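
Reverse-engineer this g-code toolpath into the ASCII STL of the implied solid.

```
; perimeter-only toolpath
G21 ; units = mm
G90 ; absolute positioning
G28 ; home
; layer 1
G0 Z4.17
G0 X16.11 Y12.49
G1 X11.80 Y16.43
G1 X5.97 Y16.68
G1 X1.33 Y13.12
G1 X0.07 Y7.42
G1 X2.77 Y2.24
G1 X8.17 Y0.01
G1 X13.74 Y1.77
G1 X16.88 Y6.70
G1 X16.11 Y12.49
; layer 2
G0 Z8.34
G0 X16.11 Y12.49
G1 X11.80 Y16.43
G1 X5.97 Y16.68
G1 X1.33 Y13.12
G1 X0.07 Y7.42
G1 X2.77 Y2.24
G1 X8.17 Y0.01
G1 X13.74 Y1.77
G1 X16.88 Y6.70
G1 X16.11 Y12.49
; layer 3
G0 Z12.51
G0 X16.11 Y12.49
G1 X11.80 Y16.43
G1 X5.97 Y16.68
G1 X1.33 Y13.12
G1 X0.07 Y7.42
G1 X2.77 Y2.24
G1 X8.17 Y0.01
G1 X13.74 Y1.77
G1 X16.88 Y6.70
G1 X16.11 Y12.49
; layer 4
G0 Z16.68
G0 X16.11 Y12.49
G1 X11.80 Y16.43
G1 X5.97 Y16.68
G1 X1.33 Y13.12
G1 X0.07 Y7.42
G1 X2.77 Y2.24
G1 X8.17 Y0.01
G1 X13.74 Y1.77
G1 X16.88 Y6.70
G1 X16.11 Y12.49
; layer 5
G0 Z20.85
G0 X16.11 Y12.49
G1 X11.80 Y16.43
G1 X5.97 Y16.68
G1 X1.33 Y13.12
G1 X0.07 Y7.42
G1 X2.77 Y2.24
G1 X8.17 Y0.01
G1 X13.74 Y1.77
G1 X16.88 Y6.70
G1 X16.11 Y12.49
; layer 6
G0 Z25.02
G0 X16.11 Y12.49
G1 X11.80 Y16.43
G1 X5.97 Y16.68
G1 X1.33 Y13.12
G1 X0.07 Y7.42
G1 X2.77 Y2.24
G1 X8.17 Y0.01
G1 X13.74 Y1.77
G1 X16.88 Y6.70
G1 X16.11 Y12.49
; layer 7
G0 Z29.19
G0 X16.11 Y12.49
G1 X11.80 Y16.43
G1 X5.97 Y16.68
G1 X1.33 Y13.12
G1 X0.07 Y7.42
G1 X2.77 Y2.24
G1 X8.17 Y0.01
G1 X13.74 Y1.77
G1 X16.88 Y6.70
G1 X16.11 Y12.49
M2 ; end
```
solid part
  facet normal 0.0000 0.0000 -1.0000
    outer loop
      vertex 5.97 16.68 0.00
      vertex 11.80 16.43 0.00
      vertex 16.11 12.49 0.00
    endloop
  endfacet
  facet normal 0.0000 0.0000 -1.0000
    outer loop
      vertex 1.33 13.12 0.00
      vertex 5.97 16.68 0.00
      vertex 16.11 12.49 0.00
    endloop
  endfacet
  facet normal 0.0000 0.0000 -1.0000
    outer loop
      vertex 0.07 7.42 0.00
      vertex 1.33 13.12 0.00
      vertex 16.11 12.49 0.00
    endloop
  endfacet
  facet normal 0.0000 0.0000 -1.0000
    outer loop
      vertex 2.77 2.24 0.00
      vertex 0.07 7.42 0.00
      vertex 16.11 12.49 0.00
    endloop
  endfacet
  facet normal 0.0000 0.0000 -1.0000
    outer loop
      vertex 8.17 0.01 0.00
      vertex 2.77 2.24 0.00
      vertex 16.11 12.49 0.00
    endloop
  endfacet
  facet normal 0.0000 0.0000 -1.0000
    outer loop
      vertex 13.74 1.77 0.00
      vertex 8.17 0.01 0.00
      vertex 16.11 12.49 0.00
    endloop
  endfacet
  facet normal 0.0000 0.0000 -1.0000
    outer loop
      vertex 16.88 6.70 0.00
      vertex 13.74 1.77 0.00
      vertex 16.11 12.49 0.00
    endloop
  endfacet
  facet normal 0.0000 0.0000 1.0000
    outer loop
      vertex 16.11 12.49 29.19
      vertex 11.80 16.43 29.19
      vertex 5.97 16.68 29.19
    endloop
  endfacet
  facet normal 0.0000 0.0000 1.0000
    outer loop
      vertex 16.11 12.49 29.19
      vertex 5.97 16.68 29.19
      vertex 1.33 13.12 29.19
    endloop
  endfacet
  facet normal 0.0000 0.0000 1.0000
    outer loop
      vertex 16.11 12.49 29.19
      vertex 1.33 13.12 29.19
      vertex 0.07 7.42 29.19
    endloop
  endfacet
  facet normal 0.0000 0.0000 1.0000
    outer loop
      vertex 16.11 12.49 29.19
      vertex 0.07 7.42 29.19
      vertex 2.77 2.24 29.19
    endloop
  endfacet
  facet normal 0.0000 0.0000 1.0000
    outer loop
      vertex 16.11 12.49 29.19
      vertex 2.77 2.24 29.19
      vertex 8.17 0.01 29.19
    endloop
  endfacet
  facet normal 0.0000 0.0000 1.0000
    outer loop
      vertex 16.11 12.49 29.19
      vertex 8.17 0.01 29.19
      vertex 13.74 1.77 29.19
    endloop
  endfacet
  facet normal 0.0000 0.0000 1.0000
    outer loop
      vertex 16.11 12.49 29.19
      vertex 13.74 1.77 29.19
      vertex 16.88 6.70 29.19
    endloop
  endfacet
  facet normal 0.6747 0.7381 0.0000
    outer loop
      vertex 16.11 12.49 0.00
      vertex 11.80 16.43 0.00
      vertex 11.80 16.43 29.19
    endloop
  endfacet
  facet normal 0.6747 0.7381 0.0000
    outer loop
      vertex 16.11 12.49 0.00
      vertex 11.80 16.43 29.19
      vertex 16.11 12.49 29.19
    endloop
  endfacet
  facet normal 0.0428 0.9991 0.0000
    outer loop
      vertex 11.80 16.43 0.00
      vertex 5.97 16.68 0.00
      vertex 5.97 16.68 29.19
    endloop
  endfacet
  facet normal 0.0428 0.9991 0.0000
    outer loop
      vertex 11.80 16.43 0.00
      vertex 5.97 16.68 29.19
      vertex 11.80 16.43 29.19
    endloop
  endfacet
  facet normal -0.6087 0.7934 0.0000
    outer loop
      vertex 5.97 16.68 0.00
      vertex 1.33 13.12 0.00
      vertex 1.33 13.12 29.19
    endloop
  endfacet
  facet normal -0.6087 0.7934 0.0000
    outer loop
      vertex 5.97 16.68 0.00
      vertex 1.33 13.12 29.19
      vertex 5.97 16.68 29.19
    endloop
  endfacet
  facet normal -0.9764 0.2158 0.0000
    outer loop
      vertex 1.33 13.12 0.00
      vertex 0.07 7.42 0.00
      vertex 0.07 7.42 29.19
    endloop
  endfacet
  facet normal -0.9764 0.2158 0.0000
    outer loop
      vertex 1.33 13.12 0.00
      vertex 0.07 7.42 29.19
      vertex 1.33 13.12 29.19
    endloop
  endfacet
  facet normal -0.8868 -0.4622 0.0000
    outer loop
      vertex 0.07 7.42 0.00
      vertex 2.77 2.24 0.00
      vertex 2.77 2.24 29.19
    endloop
  endfacet
  facet normal -0.8868 -0.4622 0.0000
    outer loop
      vertex 0.07 7.42 0.00
      vertex 2.77 2.24 29.19
      vertex 0.07 7.42 29.19
    endloop
  endfacet
  facet normal -0.3817 -0.9243 0.0000
    outer loop
      vertex 2.77 2.24 0.00
      vertex 8.17 0.01 0.00
      vertex 8.17 0.01 29.19
    endloop
  endfacet
  facet normal -0.3817 -0.9243 0.0000
    outer loop
      vertex 2.77 2.24 0.00
      vertex 8.17 0.01 29.19
      vertex 2.77 2.24 29.19
    endloop
  endfacet
  facet normal 0.3013 -0.9535 0.0000
    outer loop
      vertex 8.17 0.01 0.00
      vertex 13.74 1.77 0.00
      vertex 13.74 1.77 29.19
    endloop
  endfacet
  facet normal 0.3013 -0.9535 0.0000
    outer loop
      vertex 8.17 0.01 0.00
      vertex 13.74 1.77 29.19
      vertex 8.17 0.01 29.19
    endloop
  endfacet
  facet normal 0.8435 -0.5372 0.0000
    outer loop
      vertex 13.74 1.77 0.00
      vertex 16.88 6.70 0.00
      vertex 16.88 6.70 29.19
    endloop
  endfacet
  facet normal 0.8435 -0.5372 0.0000
    outer loop
      vertex 13.74 1.77 0.00
      vertex 16.88 6.70 29.19
      vertex 13.74 1.77 29.19
    endloop
  endfacet
  facet normal 0.9913 0.1318 0.0000
    outer loop
      vertex 16.88 6.70 0.00
      vertex 16.11 12.49 0.00
      vertex 16.11 12.49 29.19
    endloop
  endfacet
  facet normal 0.9913 0.1318 0.0000
    outer loop
      vertex 16.88 6.70 0.00
      vertex 16.11 12.49 29.19
      vertex 16.88 6.70 29.19
    endloop
  endfacet
endsolid part

The G0 Z moves step by Δz≈4.17 mm. Every layer's G1 loop is the same polygon, so the solid is a straight extrusion of it from z=0 to z≈29.2. Closing with flat bottom and top caps and triangulating gives 32 facets — a regular 9-sided prism (a cylinder approximated with 9 flat sides), circumscribed radius ≈ 8.54 mm, height ≈ 29.2 mm.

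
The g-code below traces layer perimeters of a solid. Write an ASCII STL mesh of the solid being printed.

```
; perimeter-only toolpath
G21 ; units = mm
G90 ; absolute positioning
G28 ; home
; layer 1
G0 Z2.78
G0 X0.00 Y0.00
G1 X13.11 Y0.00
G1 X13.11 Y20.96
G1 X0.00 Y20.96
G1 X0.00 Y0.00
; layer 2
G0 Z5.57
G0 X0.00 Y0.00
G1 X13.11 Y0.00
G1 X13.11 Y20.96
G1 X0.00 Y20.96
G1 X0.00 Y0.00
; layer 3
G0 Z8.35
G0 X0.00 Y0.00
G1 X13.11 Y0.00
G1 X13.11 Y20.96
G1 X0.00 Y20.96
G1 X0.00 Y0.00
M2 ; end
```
solid part
  facet normal 0.0000 0.0000 -1.0000
    outer loop
      vertex 13.11 20.96 0.00
      vertex 13.11 0.00 0.00
      vertex 0.00 0.00 0.00
    endloop
  endfacet
  facet normal 0.0000 0.0000 -1.0000
    outer loop
      vertex 0.00 20.96 0.00
      vertex 13.11 20.96 0.00
      vertex 0.00 0.00 0.00
    endloop
  endfacet
  facet normal 0.0000 0.0000 1.0000
    outer loop
      vertex 0.00 0.00 8.35
      vertex 13.11 0.00 8.35
      vertex 13.11 20.96 8.35
    endloop
  endfacet
  facet normal 0.0000 0.0000 1.0000
    outer loop
      vertex 0.00 0.00 8.35
      vertex 13.11 20.96 8.35
      vertex 0.00 20.96 8.35
    endloop
  endfacet
  facet normal 0.0000 -1.0000 0.0000
    outer loop
      vertex 0.00 0.00 0.00
      vertex 13.11 0.00 0.00
      vertex 13.11 0.00 8.35
    endloop
  endfacet
  facet normal 0.0000 -1.0000 0.0000
    outer loop
      vertex 0.00 0.00 0.00
      vertex 13.11 0.00 8.35
      vertex 0.00 0.00 8.35
    endloop
  endfacet
  facet normal 0.0000 1.0000 0.0000
    outer loop
      vertex 13.11 20.96 8.35
      vertex 13.11 20.96 0.00
      vertex 0.00 20.96 0.00
    endloop
  endfacet
  facet normal 0.0000 1.0000 0.0000
    outer loop
      vertex 0.00 20.96 8.35
      vertex 13.11 20.96 8.35
      vertex 0.00 20.96 0.00
    endloop
  endfacet
  facet normal -1.0000 0.0000 0.0000
    outer loop
      vertex 0.00 20.96 8.35
      vertex 0.00 20.96 0.00
      vertex 0.00 0.00 0.00
    endloop
  endfacet
  facet normal -1.0000 0.0000 0.0000
    outer loop
      vertex 0.00 0.00 8.35
      vertex 0.00 20.96 8.35
      vertex 0.00 0.00 0.00
    endloop
  endfacet
  facet normal 1.0000 0.0000 0.0000
    outer loop
      vertex 13.11 0.00 0.00
      vertex 13.11 20.96 0.00
      vertex 13.11 20.96 8.35
    endloop
  endfacet
  facet normal 1.0000 0.0000 0.0000
    outer loop
      vertex 13.11 0.00 0.00
      vertex 13.11 20.96 8.35
      vertex 13.11 0.00 8.35
    endloop
  endfacet
endsolid part

The G0 Z moves step by Δz≈2.78 mm. Every layer's G1 loop is the same polygon, so the solid is a straight extrusion of it from z=0 to z≈8.35. Closing with flat bottom and top caps and triangulating gives 12 facets — a rectangular box, roughly 13.1 × 21 mm footprint and 8.35 mm tall.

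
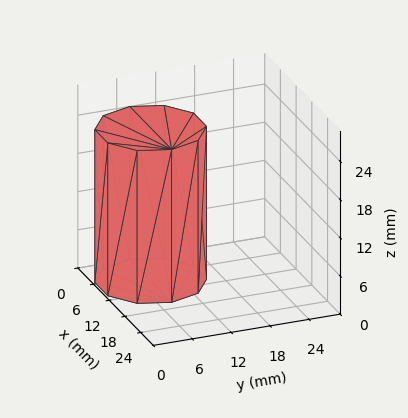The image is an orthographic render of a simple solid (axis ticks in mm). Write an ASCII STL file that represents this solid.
Reading the render: the shape is a regular 10-sided prism (a cylinder approximated with 10 flat sides), circumscribed radius ≈ 8 mm, height ≈ 24 mm (dimensions read to the nearest mm from the axis ticks). For the STL, each face is triangulated and given an outward normal.

solid part
  facet normal 0.0000 0.0000 -1.0000
    outer loop
      vertex 10.472 15.608 0.000
      vertex 14.472 12.702 0.000
      vertex 16.000 8.000 0.000
    endloop
  endfacet
  facet normal 0.0000 0.0000 -1.0000
    outer loop
      vertex 5.528 15.608 0.000
      vertex 10.472 15.608 0.000
      vertex 16.000 8.000 0.000
    endloop
  endfacet
  facet normal 0.0000 0.0000 -1.0000
    outer loop
      vertex 1.528 12.702 0.000
      vertex 5.528 15.608 0.000
      vertex 16.000 8.000 0.000
    endloop
  endfacet
  facet normal 0.0000 0.0000 -1.0000
    outer loop
      vertex 0.000 8.000 0.000
      vertex 1.528 12.702 0.000
      vertex 16.000 8.000 0.000
    endloop
  endfacet
  facet normal 0.0000 0.0000 -1.0000
    outer loop
      vertex 1.528 3.298 0.000
      vertex 0.000 8.000 0.000
      vertex 16.000 8.000 0.000
    endloop
  endfacet
  facet normal 0.0000 0.0000 -1.0000
    outer loop
      vertex 5.528 0.392 0.000
      vertex 1.528 3.298 0.000
      vertex 16.000 8.000 0.000
    endloop
  endfacet
  facet normal 0.0000 0.0000 -1.0000
    outer loop
      vertex 10.472 0.392 0.000
      vertex 5.528 0.392 0.000
      vertex 16.000 8.000 0.000
    endloop
  endfacet
  facet normal 0.0000 0.0000 -1.0000
    outer loop
      vertex 14.472 3.298 0.000
      vertex 10.472 0.392 0.000
      vertex 16.000 8.000 0.000
    endloop
  endfacet
  facet normal 0.0000 0.0000 1.0000
    outer loop
      vertex 16.000 8.000 24.000
      vertex 14.472 12.702 24.000
      vertex 10.472 15.608 24.000
    endloop
  endfacet
  facet normal 0.0000 0.0000 1.0000
    outer loop
      vertex 16.000 8.000 24.000
      vertex 10.472 15.608 24.000
      vertex 5.528 15.608 24.000
    endloop
  endfacet
  facet normal 0.0000 0.0000 1.0000
    outer loop
      vertex 16.000 8.000 24.000
      vertex 5.528 15.608 24.000
      vertex 1.528 12.702 24.000
    endloop
  endfacet
  facet normal 0.0000 0.0000 1.0000
    outer loop
      vertex 16.000 8.000 24.000
      vertex 1.528 12.702 24.000
      vertex 0.000 8.000 24.000
    endloop
  endfacet
  facet normal 0.0000 0.0000 1.0000
    outer loop
      vertex 16.000 8.000 24.000
      vertex 0.000 8.000 24.000
      vertex 1.528 3.298 24.000
    endloop
  endfacet
  facet normal 0.0000 0.0000 1.0000
    outer loop
      vertex 16.000 8.000 24.000
      vertex 1.528 3.298 24.000
      vertex 5.528 0.392 24.000
    endloop
  endfacet
  facet normal 0.0000 0.0000 1.0000
    outer loop
      vertex 16.000 8.000 24.000
      vertex 5.528 0.392 24.000
      vertex 10.472 0.392 24.000
    endloop
  endfacet
  facet normal 0.0000 0.0000 1.0000
    outer loop
      vertex 16.000 8.000 24.000
      vertex 10.472 0.392 24.000
      vertex 14.472 3.298 24.000
    endloop
  endfacet
  facet normal 0.9510 0.3091 0.0000
    outer loop
      vertex 16.000 8.000 0.000
      vertex 14.472 12.702 0.000
      vertex 14.472 12.702 24.000
    endloop
  endfacet
  facet normal 0.9510 0.3091 0.0000
    outer loop
      vertex 16.000 8.000 0.000
      vertex 14.472 12.702 24.000
      vertex 16.000 8.000 24.000
    endloop
  endfacet
  facet normal 0.5878 0.8090 0.0000
    outer loop
      vertex 14.472 12.702 0.000
      vertex 10.472 15.608 0.000
      vertex 10.472 15.608 24.000
    endloop
  endfacet
  facet normal 0.5878 0.8090 0.0000
    outer loop
      vertex 14.472 12.702 0.000
      vertex 10.472 15.608 24.000
      vertex 14.472 12.702 24.000
    endloop
  endfacet
  facet normal 0.0000 1.0000 0.0000
    outer loop
      vertex 10.472 15.608 0.000
      vertex 5.528 15.608 0.000
      vertex 5.528 15.608 24.000
    endloop
  endfacet
  facet normal 0.0000 1.0000 0.0000
    outer loop
      vertex 10.472 15.608 0.000
      vertex 5.528 15.608 24.000
      vertex 10.472 15.608 24.000
    endloop
  endfacet
  facet normal -0.5878 0.8090 0.0000
    outer loop
      vertex 5.528 15.608 0.000
      vertex 1.528 12.702 0.000
      vertex 1.528 12.702 24.000
    endloop
  endfacet
  facet normal -0.5878 0.8090 0.0000
    outer loop
      vertex 5.528 15.608 0.000
      vertex 1.528 12.702 24.000
      vertex 5.528 15.608 24.000
    endloop
  endfacet
  facet normal -0.9510 0.3091 0.0000
    outer loop
      vertex 1.528 12.702 0.000
      vertex 0.000 8.000 0.000
      vertex 0.000 8.000 24.000
    endloop
  endfacet
  facet normal -0.9510 0.3091 0.0000
    outer loop
      vertex 1.528 12.702 0.000
      vertex 0.000 8.000 24.000
      vertex 1.528 12.702 24.000
    endloop
  endfacet
  facet normal -0.9510 -0.3091 0.0000
    outer loop
      vertex 0.000 8.000 0.000
      vertex 1.528 3.298 0.000
      vertex 1.528 3.298 24.000
    endloop
  endfacet
  facet normal -0.9510 -0.3091 0.0000
    outer loop
      vertex 0.000 8.000 0.000
      vertex 1.528 3.298 24.000
      vertex 0.000 8.000 24.000
    endloop
  endfacet
  facet normal -0.5878 -0.8090 0.0000
    outer loop
      vertex 1.528 3.298 0.000
      vertex 5.528 0.392 0.000
      vertex 5.528 0.392 24.000
    endloop
  endfacet
  facet normal -0.5878 -0.8090 0.0000
    outer loop
      vertex 1.528 3.298 0.000
      vertex 5.528 0.392 24.000
      vertex 1.528 3.298 24.000
    endloop
  endfacet
  facet normal 0.0000 -1.0000 0.0000
    outer loop
      vertex 5.528 0.392 0.000
      vertex 10.472 0.392 0.000
      vertex 10.472 0.392 24.000
    endloop
  endfacet
  facet normal 0.0000 -1.0000 0.0000
    outer loop
      vertex 5.528 0.392 0.000
      vertex 10.472 0.392 24.000
      vertex 5.528 0.392 24.000
    endloop
  endfacet
  facet normal 0.5878 -0.8090 0.0000
    outer loop
      vertex 10.472 0.392 0.000
      vertex 14.472 3.298 0.000
      vertex 14.472 3.298 24.000
    endloop
  endfacet
  facet normal 0.5878 -0.8090 0.0000
    outer loop
      vertex 10.472 0.392 0.000
      vertex 14.472 3.298 24.000
      vertex 10.472 0.392 24.000
    endloop
  endfacet
  facet normal 0.9510 -0.3091 0.0000
    outer loop
      vertex 14.472 3.298 0.000
      vertex 16.000 8.000 0.000
      vertex 16.000 8.000 24.000
    endloop
  endfacet
  facet normal 0.9510 -0.3091 0.0000
    outer loop
      vertex 14.472 3.298 0.000
      vertex 16.000 8.000 24.000
      vertex 14.472 3.298 24.000
    endloop
  endfacet
endsolid part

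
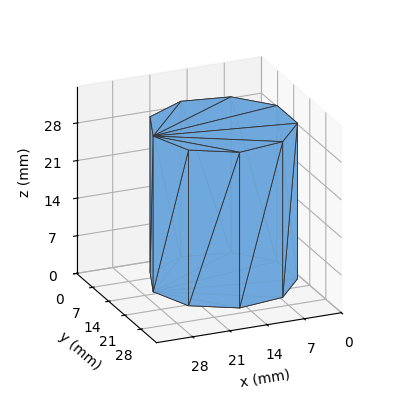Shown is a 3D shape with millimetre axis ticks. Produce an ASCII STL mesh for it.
Reading the render: the shape is a regular 9-sided prism (a cylinder approximated with 9 flat sides), circumscribed radius ≈ 13 mm, height ≈ 29 mm (dimensions read to the nearest mm from the axis ticks). For the STL, each face is triangulated and given an outward normal.

solid part
  facet normal 0.0000 0.0000 -1.0000
    outer loop
      vertex 15.26 25.80 0.00
      vertex 22.96 21.36 0.00
      vertex 26.00 13.00 0.00
    endloop
  endfacet
  facet normal 0.0000 0.0000 -1.0000
    outer loop
      vertex 6.50 24.26 0.00
      vertex 15.26 25.80 0.00
      vertex 26.00 13.00 0.00
    endloop
  endfacet
  facet normal 0.0000 0.0000 -1.0000
    outer loop
      vertex 0.78 17.45 0.00
      vertex 6.50 24.26 0.00
      vertex 26.00 13.00 0.00
    endloop
  endfacet
  facet normal 0.0000 0.0000 -1.0000
    outer loop
      vertex 0.78 8.55 0.00
      vertex 0.78 17.45 0.00
      vertex 26.00 13.00 0.00
    endloop
  endfacet
  facet normal 0.0000 0.0000 -1.0000
    outer loop
      vertex 6.50 1.74 0.00
      vertex 0.78 8.55 0.00
      vertex 26.00 13.00 0.00
    endloop
  endfacet
  facet normal 0.0000 0.0000 -1.0000
    outer loop
      vertex 15.26 0.20 0.00
      vertex 6.50 1.74 0.00
      vertex 26.00 13.00 0.00
    endloop
  endfacet
  facet normal 0.0000 0.0000 -1.0000
    outer loop
      vertex 22.96 4.64 0.00
      vertex 15.26 0.20 0.00
      vertex 26.00 13.00 0.00
    endloop
  endfacet
  facet normal 0.0000 0.0000 1.0000
    outer loop
      vertex 26.00 13.00 29.00
      vertex 22.96 21.36 29.00
      vertex 15.26 25.80 29.00
    endloop
  endfacet
  facet normal 0.0000 0.0000 1.0000
    outer loop
      vertex 26.00 13.00 29.00
      vertex 15.26 25.80 29.00
      vertex 6.50 24.26 29.00
    endloop
  endfacet
  facet normal 0.0000 0.0000 1.0000
    outer loop
      vertex 26.00 13.00 29.00
      vertex 6.50 24.26 29.00
      vertex 0.78 17.45 29.00
    endloop
  endfacet
  facet normal 0.0000 0.0000 1.0000
    outer loop
      vertex 26.00 13.00 29.00
      vertex 0.78 17.45 29.00
      vertex 0.78 8.55 29.00
    endloop
  endfacet
  facet normal 0.0000 0.0000 1.0000
    outer loop
      vertex 26.00 13.00 29.00
      vertex 0.78 8.55 29.00
      vertex 6.50 1.74 29.00
    endloop
  endfacet
  facet normal 0.0000 0.0000 1.0000
    outer loop
      vertex 26.00 13.00 29.00
      vertex 6.50 1.74 29.00
      vertex 15.26 0.20 29.00
    endloop
  endfacet
  facet normal 0.0000 0.0000 1.0000
    outer loop
      vertex 26.00 13.00 29.00
      vertex 15.26 0.20 29.00
      vertex 22.96 4.64 29.00
    endloop
  endfacet
  facet normal 0.9398 0.3417 0.0000
    outer loop
      vertex 26.00 13.00 0.00
      vertex 22.96 21.36 0.00
      vertex 22.96 21.36 29.00
    endloop
  endfacet
  facet normal 0.9398 0.3417 0.0000
    outer loop
      vertex 26.00 13.00 0.00
      vertex 22.96 21.36 29.00
      vertex 26.00 13.00 29.00
    endloop
  endfacet
  facet normal 0.4995 0.8663 0.0000
    outer loop
      vertex 22.96 21.36 0.00
      vertex 15.26 25.80 0.00
      vertex 15.26 25.80 29.00
    endloop
  endfacet
  facet normal 0.4995 0.8663 0.0000
    outer loop
      vertex 22.96 21.36 0.00
      vertex 15.26 25.80 29.00
      vertex 22.96 21.36 29.00
    endloop
  endfacet
  facet normal -0.1731 0.9849 0.0000
    outer loop
      vertex 15.26 25.80 0.00
      vertex 6.50 24.26 0.00
      vertex 6.50 24.26 29.00
    endloop
  endfacet
  facet normal -0.1731 0.9849 0.0000
    outer loop
      vertex 15.26 25.80 0.00
      vertex 6.50 24.26 29.00
      vertex 15.26 25.80 29.00
    endloop
  endfacet
  facet normal -0.7657 0.6432 0.0000
    outer loop
      vertex 6.50 24.26 0.00
      vertex 0.78 17.45 0.00
      vertex 0.78 17.45 29.00
    endloop
  endfacet
  facet normal -0.7657 0.6432 0.0000
    outer loop
      vertex 6.50 24.26 0.00
      vertex 0.78 17.45 29.00
      vertex 6.50 24.26 29.00
    endloop
  endfacet
  facet normal -1.0000 0.0000 0.0000
    outer loop
      vertex 0.78 17.45 0.00
      vertex 0.78 8.55 0.00
      vertex 0.78 8.55 29.00
    endloop
  endfacet
  facet normal -1.0000 0.0000 0.0000
    outer loop
      vertex 0.78 17.45 0.00
      vertex 0.78 8.55 29.00
      vertex 0.78 17.45 29.00
    endloop
  endfacet
  facet normal -0.7657 -0.6432 0.0000
    outer loop
      vertex 0.78 8.55 0.00
      vertex 6.50 1.74 0.00
      vertex 6.50 1.74 29.00
    endloop
  endfacet
  facet normal -0.7657 -0.6432 0.0000
    outer loop
      vertex 0.78 8.55 0.00
      vertex 6.50 1.74 29.00
      vertex 0.78 8.55 29.00
    endloop
  endfacet
  facet normal -0.1731 -0.9849 0.0000
    outer loop
      vertex 6.50 1.74 0.00
      vertex 15.26 0.20 0.00
      vertex 15.26 0.20 29.00
    endloop
  endfacet
  facet normal -0.1731 -0.9849 0.0000
    outer loop
      vertex 6.50 1.74 0.00
      vertex 15.26 0.20 29.00
      vertex 6.50 1.74 29.00
    endloop
  endfacet
  facet normal 0.4995 -0.8663 0.0000
    outer loop
      vertex 15.26 0.20 0.00
      vertex 22.96 4.64 0.00
      vertex 22.96 4.64 29.00
    endloop
  endfacet
  facet normal 0.4995 -0.8663 0.0000
    outer loop
      vertex 15.26 0.20 0.00
      vertex 22.96 4.64 29.00
      vertex 15.26 0.20 29.00
    endloop
  endfacet
  facet normal 0.9398 -0.3417 0.0000
    outer loop
      vertex 22.96 4.64 0.00
      vertex 26.00 13.00 0.00
      vertex 26.00 13.00 29.00
    endloop
  endfacet
  facet normal 0.9398 -0.3417 0.0000
    outer loop
      vertex 22.96 4.64 0.00
      vertex 26.00 13.00 29.00
      vertex 22.96 4.64 29.00
    endloop
  endfacet
endsolid part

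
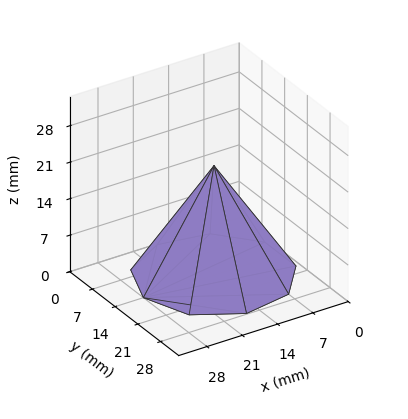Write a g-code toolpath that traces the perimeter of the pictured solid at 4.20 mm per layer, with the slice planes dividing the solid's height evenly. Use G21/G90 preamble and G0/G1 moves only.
Reading the render: the shape is a regular 9-sided pyramid, base circumscribed radius ≈ 14 mm, apex at z ≈ 21 mm (dimensions read to the nearest mm from the axis ticks). For the g-code, the solid's height is divided into equal slices at the stated Δz and each level perimeter traced with G1 moves after a G0 lift.

; perimeter-only toolpath
G21 ; units = mm
G90 ; absolute positioning
G28 ; home
; layer 1
G0 Z4.20
G0 X25.20 Y14.00
G1 X22.58 Y21.20
G1 X15.94 Y25.03
G1 X8.40 Y23.70
G1 X3.47 Y17.83
G1 X3.47 Y10.17
G1 X8.40 Y4.30
G1 X15.94 Y2.97
G1 X22.58 Y6.80
G1 X25.20 Y14.00
; layer 2
G0 Z8.40
G0 X22.40 Y14.00
G1 X20.43 Y19.40
G1 X15.46 Y22.27
G1 X9.80 Y21.27
G1 X6.10 Y16.87
G1 X6.10 Y11.13
G1 X9.80 Y6.73
G1 X15.46 Y5.73
G1 X20.43 Y8.60
G1 X22.40 Y14.00
; layer 3
G0 Z12.60
G0 X19.60 Y14.00
G1 X18.29 Y17.60
G1 X14.97 Y19.52
G1 X11.20 Y18.85
G1 X8.74 Y15.92
G1 X8.74 Y12.08
G1 X11.20 Y9.15
G1 X14.97 Y8.48
G1 X18.29 Y10.40
G1 X19.60 Y14.00
; layer 4
G0 Z16.80
G0 X16.80 Y14.00
G1 X16.14 Y15.80
G1 X14.49 Y16.76
G1 X12.60 Y16.42
G1 X11.37 Y14.96
G1 X11.37 Y13.04
G1 X12.60 Y11.58
G1 X14.49 Y11.24
G1 X16.14 Y12.20
G1 X16.80 Y14.00
M2 ; end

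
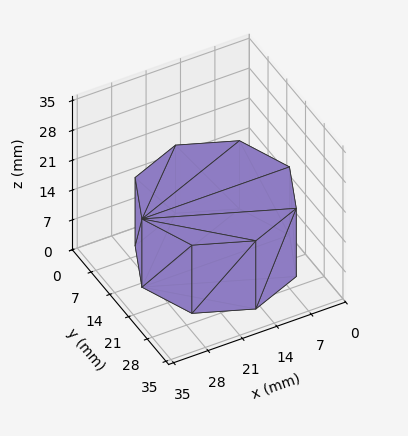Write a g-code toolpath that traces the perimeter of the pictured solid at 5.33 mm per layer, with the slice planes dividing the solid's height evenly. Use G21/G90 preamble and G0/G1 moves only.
Reading the render: the shape is a regular 8-sided prism (a cylinder approximated with 8 flat sides), circumscribed radius ≈ 15 mm, height ≈ 16 mm (dimensions read to the nearest mm from the axis ticks). For the g-code, the solid's height is divided into equal slices at the stated Δz and each level perimeter traced with G1 moves after a G0 lift.

; perimeter-only toolpath
G21 ; units = mm
G90 ; absolute positioning
G28 ; home
; layer 1
G0 Z5.33
G0 X30.00 Y15.00
G1 X25.61 Y25.61
G1 X15.00 Y30.00
G1 X4.39 Y25.61
G1 X0.00 Y15.00
G1 X4.39 Y4.39
G1 X15.00 Y0.00
G1 X25.61 Y4.39
G1 X30.00 Y15.00
; layer 2
G0 Z10.67
G0 X30.00 Y15.00
G1 X25.61 Y25.61
G1 X15.00 Y30.00
G1 X4.39 Y25.61
G1 X0.00 Y15.00
G1 X4.39 Y4.39
G1 X15.00 Y0.00
G1 X25.61 Y4.39
G1 X30.00 Y15.00
; layer 3
G0 Z16.00
G0 X30.00 Y15.00
G1 X25.61 Y25.61
G1 X15.00 Y30.00
G1 X4.39 Y25.61
G1 X0.00 Y15.00
G1 X4.39 Y4.39
G1 X15.00 Y0.00
G1 X25.61 Y4.39
G1 X30.00 Y15.00
M2 ; end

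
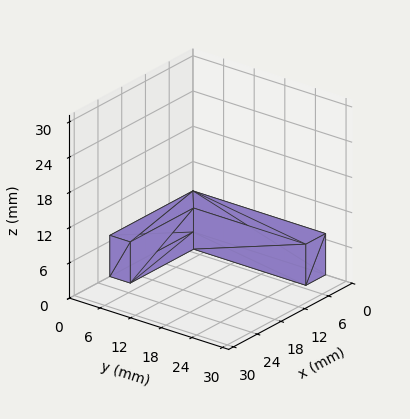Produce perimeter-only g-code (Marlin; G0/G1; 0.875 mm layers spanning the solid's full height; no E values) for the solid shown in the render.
Reading the render: the shape is an L-shaped prism: outer 21 × 26 mm, arm thicknesses ≈ 4 mm (horizontal) and 5 mm (vertical), extruded 7 mm in z (dimensions read to the nearest mm from the axis ticks). For the g-code, the solid's height is divided into equal slices at the stated Δz and each level perimeter traced with G1 moves after a G0 lift.

; perimeter-only toolpath
G21 ; units = mm
G90 ; absolute positioning
G28 ; home
; layer 1
G0 Z0.875
G0 X0.000 Y0.000
G1 X21.000 Y0.000
G1 X21.000 Y4.000
G1 X5.000 Y4.000
G1 X5.000 Y26.000
G1 X0.000 Y26.000
G1 X0.000 Y0.000
; layer 2
G0 Z1.750
G0 X0.000 Y0.000
G1 X21.000 Y0.000
G1 X21.000 Y4.000
G1 X5.000 Y4.000
G1 X5.000 Y26.000
G1 X0.000 Y26.000
G1 X0.000 Y0.000
; layer 3
G0 Z2.625
G0 X0.000 Y0.000
G1 X21.000 Y0.000
G1 X21.000 Y4.000
G1 X5.000 Y4.000
G1 X5.000 Y26.000
G1 X0.000 Y26.000
G1 X0.000 Y0.000
; layer 4
G0 Z3.500
G0 X0.000 Y0.000
G1 X21.000 Y0.000
G1 X21.000 Y4.000
G1 X5.000 Y4.000
G1 X5.000 Y26.000
G1 X0.000 Y26.000
G1 X0.000 Y0.000
; layer 5
G0 Z4.375
G0 X0.000 Y0.000
G1 X21.000 Y0.000
G1 X21.000 Y4.000
G1 X5.000 Y4.000
G1 X5.000 Y26.000
G1 X0.000 Y26.000
G1 X0.000 Y0.000
; layer 6
G0 Z5.250
G0 X0.000 Y0.000
G1 X21.000 Y0.000
G1 X21.000 Y4.000
G1 X5.000 Y4.000
G1 X5.000 Y26.000
G1 X0.000 Y26.000
G1 X0.000 Y0.000
; layer 7
G0 Z6.125
G0 X0.000 Y0.000
G1 X21.000 Y0.000
G1 X21.000 Y4.000
G1 X5.000 Y4.000
G1 X5.000 Y26.000
G1 X0.000 Y26.000
G1 X0.000 Y0.000
; layer 8
G0 Z7.000
G0 X0.000 Y0.000
G1 X21.000 Y0.000
G1 X21.000 Y4.000
G1 X5.000 Y4.000
G1 X5.000 Y26.000
G1 X0.000 Y26.000
G1 X0.000 Y0.000
M2 ; end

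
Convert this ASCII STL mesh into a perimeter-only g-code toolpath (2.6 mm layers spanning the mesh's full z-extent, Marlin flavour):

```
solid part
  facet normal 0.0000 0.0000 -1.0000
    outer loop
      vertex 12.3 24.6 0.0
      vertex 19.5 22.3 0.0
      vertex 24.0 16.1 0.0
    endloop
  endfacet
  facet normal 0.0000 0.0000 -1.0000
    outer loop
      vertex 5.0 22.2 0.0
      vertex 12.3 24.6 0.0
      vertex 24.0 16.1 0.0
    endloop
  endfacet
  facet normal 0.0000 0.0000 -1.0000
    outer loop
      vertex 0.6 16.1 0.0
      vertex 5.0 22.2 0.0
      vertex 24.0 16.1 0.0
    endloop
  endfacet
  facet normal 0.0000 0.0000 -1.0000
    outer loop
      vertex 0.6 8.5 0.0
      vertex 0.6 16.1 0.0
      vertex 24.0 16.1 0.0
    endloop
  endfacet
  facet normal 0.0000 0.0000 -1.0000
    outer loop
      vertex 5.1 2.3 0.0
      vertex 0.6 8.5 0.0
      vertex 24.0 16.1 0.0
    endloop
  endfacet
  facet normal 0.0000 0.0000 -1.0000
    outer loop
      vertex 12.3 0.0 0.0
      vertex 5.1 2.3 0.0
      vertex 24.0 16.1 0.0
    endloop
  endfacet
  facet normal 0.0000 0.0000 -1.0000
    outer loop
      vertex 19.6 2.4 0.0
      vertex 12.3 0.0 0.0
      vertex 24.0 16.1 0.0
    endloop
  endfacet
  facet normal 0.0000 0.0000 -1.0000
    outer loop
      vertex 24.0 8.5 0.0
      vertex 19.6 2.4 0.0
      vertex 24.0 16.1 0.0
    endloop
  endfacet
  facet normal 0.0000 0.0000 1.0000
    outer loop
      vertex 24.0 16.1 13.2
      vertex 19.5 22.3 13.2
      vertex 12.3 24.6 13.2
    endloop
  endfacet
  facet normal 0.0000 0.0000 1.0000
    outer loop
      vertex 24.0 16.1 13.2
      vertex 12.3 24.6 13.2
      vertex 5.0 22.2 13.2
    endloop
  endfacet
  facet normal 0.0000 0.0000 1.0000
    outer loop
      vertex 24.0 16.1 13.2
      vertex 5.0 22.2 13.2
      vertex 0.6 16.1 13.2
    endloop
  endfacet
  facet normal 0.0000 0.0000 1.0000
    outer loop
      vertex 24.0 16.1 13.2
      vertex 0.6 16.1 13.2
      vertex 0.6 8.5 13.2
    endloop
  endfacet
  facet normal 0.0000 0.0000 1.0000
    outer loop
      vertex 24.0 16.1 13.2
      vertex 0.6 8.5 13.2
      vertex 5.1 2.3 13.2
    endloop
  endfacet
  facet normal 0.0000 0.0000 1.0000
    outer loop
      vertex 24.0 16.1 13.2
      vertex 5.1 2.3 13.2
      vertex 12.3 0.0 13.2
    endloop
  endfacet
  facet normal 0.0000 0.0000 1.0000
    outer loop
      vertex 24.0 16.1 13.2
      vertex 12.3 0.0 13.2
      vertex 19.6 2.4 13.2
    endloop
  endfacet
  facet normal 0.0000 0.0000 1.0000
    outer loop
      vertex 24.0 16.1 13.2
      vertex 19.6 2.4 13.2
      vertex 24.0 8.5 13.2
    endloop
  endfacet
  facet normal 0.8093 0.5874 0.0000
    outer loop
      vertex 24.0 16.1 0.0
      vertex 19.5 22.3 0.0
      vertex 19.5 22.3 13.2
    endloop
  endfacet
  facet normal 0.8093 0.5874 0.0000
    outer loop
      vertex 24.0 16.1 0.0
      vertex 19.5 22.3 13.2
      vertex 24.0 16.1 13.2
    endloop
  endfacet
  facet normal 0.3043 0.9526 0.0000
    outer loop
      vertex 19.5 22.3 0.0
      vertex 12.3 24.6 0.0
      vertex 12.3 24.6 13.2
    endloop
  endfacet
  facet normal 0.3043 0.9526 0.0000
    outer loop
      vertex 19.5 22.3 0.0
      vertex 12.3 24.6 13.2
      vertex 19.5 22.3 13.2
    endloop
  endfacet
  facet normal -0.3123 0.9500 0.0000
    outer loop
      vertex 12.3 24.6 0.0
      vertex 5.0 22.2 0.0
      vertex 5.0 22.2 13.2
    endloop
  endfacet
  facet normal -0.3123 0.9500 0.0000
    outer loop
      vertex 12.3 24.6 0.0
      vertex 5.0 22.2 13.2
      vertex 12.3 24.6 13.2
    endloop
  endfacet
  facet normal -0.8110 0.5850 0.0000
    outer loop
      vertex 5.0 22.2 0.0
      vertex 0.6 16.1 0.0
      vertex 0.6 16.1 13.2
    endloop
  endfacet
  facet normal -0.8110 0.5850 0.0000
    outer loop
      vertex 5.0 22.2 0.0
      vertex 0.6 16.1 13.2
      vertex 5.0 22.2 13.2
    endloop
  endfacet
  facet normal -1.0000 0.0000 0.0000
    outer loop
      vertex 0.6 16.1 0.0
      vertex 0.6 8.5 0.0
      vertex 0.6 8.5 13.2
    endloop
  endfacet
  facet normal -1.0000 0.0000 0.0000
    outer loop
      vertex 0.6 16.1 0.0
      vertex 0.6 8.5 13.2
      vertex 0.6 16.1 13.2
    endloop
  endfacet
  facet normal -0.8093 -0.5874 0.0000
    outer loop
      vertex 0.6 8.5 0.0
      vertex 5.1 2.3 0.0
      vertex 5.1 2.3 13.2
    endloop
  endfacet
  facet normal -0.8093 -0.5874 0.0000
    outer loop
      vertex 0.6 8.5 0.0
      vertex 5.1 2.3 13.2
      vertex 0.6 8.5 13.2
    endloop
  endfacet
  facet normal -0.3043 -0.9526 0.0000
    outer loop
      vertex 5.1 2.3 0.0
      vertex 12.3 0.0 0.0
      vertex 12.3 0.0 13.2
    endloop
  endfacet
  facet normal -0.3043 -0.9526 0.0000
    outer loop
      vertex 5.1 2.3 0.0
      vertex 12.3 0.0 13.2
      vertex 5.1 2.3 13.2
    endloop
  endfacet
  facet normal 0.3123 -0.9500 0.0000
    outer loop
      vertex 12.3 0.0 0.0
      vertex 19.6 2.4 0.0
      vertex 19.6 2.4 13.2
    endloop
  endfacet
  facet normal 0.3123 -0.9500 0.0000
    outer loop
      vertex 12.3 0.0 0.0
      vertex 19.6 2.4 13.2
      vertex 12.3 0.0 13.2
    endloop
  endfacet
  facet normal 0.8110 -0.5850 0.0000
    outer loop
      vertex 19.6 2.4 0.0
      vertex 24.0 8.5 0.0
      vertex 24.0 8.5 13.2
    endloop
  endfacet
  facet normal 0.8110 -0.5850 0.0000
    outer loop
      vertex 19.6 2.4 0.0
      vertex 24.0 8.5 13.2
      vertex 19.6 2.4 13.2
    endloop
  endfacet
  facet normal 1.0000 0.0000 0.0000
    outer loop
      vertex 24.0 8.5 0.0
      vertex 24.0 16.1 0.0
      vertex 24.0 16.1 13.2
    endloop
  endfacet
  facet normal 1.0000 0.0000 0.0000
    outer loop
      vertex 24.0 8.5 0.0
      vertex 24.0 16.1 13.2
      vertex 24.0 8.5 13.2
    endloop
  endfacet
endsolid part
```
; perimeter-only toolpath
G21 ; units = mm
G90 ; absolute positioning
G28 ; home
; layer 1
G0 Z2.6
G0 X24.0 Y16.1
G1 X19.5 Y22.3
G1 X12.3 Y24.6
G1 X5.0 Y22.2
G1 X0.6 Y16.1
G1 X0.6 Y8.5
G1 X5.1 Y2.3
G1 X12.3 Y0.0
G1 X19.6 Y2.4
G1 X24.0 Y8.5
G1 X24.0 Y16.1
; layer 2
G0 Z5.3
G0 X24.0 Y16.1
G1 X19.5 Y22.3
G1 X12.3 Y24.6
G1 X5.0 Y22.2
G1 X0.6 Y16.1
G1 X0.6 Y8.5
G1 X5.1 Y2.3
G1 X12.3 Y0.0
G1 X19.6 Y2.4
G1 X24.0 Y8.5
G1 X24.0 Y16.1
; layer 3
G0 Z7.9
G0 X24.0 Y16.1
G1 X19.5 Y22.3
G1 X12.3 Y24.6
G1 X5.0 Y22.2
G1 X0.6 Y16.1
G1 X0.6 Y8.5
G1 X5.1 Y2.3
G1 X12.3 Y0.0
G1 X19.6 Y2.4
G1 X24.0 Y8.5
G1 X24.0 Y16.1
; layer 4
G0 Z10.6
G0 X24.0 Y16.1
G1 X19.5 Y22.3
G1 X12.3 Y24.6
G1 X5.0 Y22.2
G1 X0.6 Y16.1
G1 X0.6 Y8.5
G1 X5.1 Y2.3
G1 X12.3 Y0.0
G1 X19.6 Y2.4
G1 X24.0 Y8.5
G1 X24.0 Y16.1
; layer 5
G0 Z13.2
G0 X24.0 Y16.1
G1 X19.5 Y22.3
G1 X12.3 Y24.6
G1 X5.0 Y22.2
G1 X0.6 Y16.1
G1 X0.6 Y8.5
G1 X5.1 Y2.3
G1 X12.3 Y0.0
G1 X19.6 Y2.4
G1 X24.0 Y8.5
G1 X24.0 Y16.1
M2 ; end

The solid is a regular 10-sided prism (a cylinder approximated with 10 flat sides), circumscribed radius ≈ 12.3 mm, height ≈ 13.2 mm. Slicing at Δz = 2.6 mm — 5 equal slices spanning the solid's height, so layer i sits at z = i·h/5 — gives 5 non-empty perimeters. Each is a 10-segment closed polygon; G0 lifts to the layer z and rapids to the start vertex, then G1 traces the edges.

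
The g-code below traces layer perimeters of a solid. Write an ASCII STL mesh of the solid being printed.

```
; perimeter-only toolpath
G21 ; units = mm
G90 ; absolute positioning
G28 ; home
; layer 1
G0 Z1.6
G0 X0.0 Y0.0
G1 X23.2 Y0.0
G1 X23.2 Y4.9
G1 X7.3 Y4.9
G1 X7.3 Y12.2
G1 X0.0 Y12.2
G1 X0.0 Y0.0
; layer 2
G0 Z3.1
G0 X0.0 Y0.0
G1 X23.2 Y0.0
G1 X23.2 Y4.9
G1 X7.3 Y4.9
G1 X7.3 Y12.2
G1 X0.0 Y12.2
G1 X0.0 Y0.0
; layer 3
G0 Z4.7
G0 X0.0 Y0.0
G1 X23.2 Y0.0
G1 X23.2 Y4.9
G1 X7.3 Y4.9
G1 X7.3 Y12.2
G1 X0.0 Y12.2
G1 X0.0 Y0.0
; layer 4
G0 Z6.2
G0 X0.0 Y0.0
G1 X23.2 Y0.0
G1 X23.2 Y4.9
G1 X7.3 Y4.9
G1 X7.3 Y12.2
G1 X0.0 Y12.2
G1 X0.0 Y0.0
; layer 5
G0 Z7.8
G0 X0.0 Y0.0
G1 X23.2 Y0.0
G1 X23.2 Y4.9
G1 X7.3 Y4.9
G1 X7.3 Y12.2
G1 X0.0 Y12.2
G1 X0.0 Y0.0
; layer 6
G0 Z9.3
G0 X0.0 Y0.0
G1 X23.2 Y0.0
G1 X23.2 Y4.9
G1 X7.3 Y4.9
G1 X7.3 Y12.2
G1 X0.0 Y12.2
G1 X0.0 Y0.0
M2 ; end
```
solid part
  facet normal 0.0000 0.0000 -1.0000
    outer loop
      vertex 23.2 4.9 0.0
      vertex 23.2 0.0 0.0
      vertex 0.0 0.0 0.0
    endloop
  endfacet
  facet normal 0.0000 0.0000 -1.0000
    outer loop
      vertex 7.3 4.9 0.0
      vertex 23.2 4.9 0.0
      vertex 0.0 0.0 0.0
    endloop
  endfacet
  facet normal 0.0000 0.0000 -1.0000
    outer loop
      vertex 7.3 12.2 0.0
      vertex 7.3 4.9 0.0
      vertex 0.0 0.0 0.0
    endloop
  endfacet
  facet normal 0.0000 0.0000 -1.0000
    outer loop
      vertex 0.0 12.2 0.0
      vertex 7.3 12.2 0.0
      vertex 0.0 0.0 0.0
    endloop
  endfacet
  facet normal 0.0000 0.0000 1.0000
    outer loop
      vertex 0.0 0.0 9.3
      vertex 23.2 0.0 9.3
      vertex 23.2 4.9 9.3
    endloop
  endfacet
  facet normal 0.0000 0.0000 1.0000
    outer loop
      vertex 0.0 0.0 9.3
      vertex 23.2 4.9 9.3
      vertex 7.3 4.9 9.3
    endloop
  endfacet
  facet normal 0.0000 0.0000 1.0000
    outer loop
      vertex 0.0 0.0 9.3
      vertex 7.3 4.9 9.3
      vertex 7.3 12.2 9.3
    endloop
  endfacet
  facet normal 0.0000 0.0000 1.0000
    outer loop
      vertex 0.0 0.0 9.3
      vertex 7.3 12.2 9.3
      vertex 0.0 12.2 9.3
    endloop
  endfacet
  facet normal 0.0000 -1.0000 0.0000
    outer loop
      vertex 0.0 0.0 0.0
      vertex 23.2 0.0 0.0
      vertex 23.2 0.0 9.3
    endloop
  endfacet
  facet normal 0.0000 -1.0000 0.0000
    outer loop
      vertex 0.0 0.0 0.0
      vertex 23.2 0.0 9.3
      vertex 0.0 0.0 9.3
    endloop
  endfacet
  facet normal 1.0000 0.0000 0.0000
    outer loop
      vertex 23.2 0.0 0.0
      vertex 23.2 4.9 0.0
      vertex 23.2 4.9 9.3
    endloop
  endfacet
  facet normal 1.0000 0.0000 0.0000
    outer loop
      vertex 23.2 0.0 0.0
      vertex 23.2 4.9 9.3
      vertex 23.2 0.0 9.3
    endloop
  endfacet
  facet normal 0.0000 1.0000 0.0000
    outer loop
      vertex 23.2 4.9 0.0
      vertex 7.3 4.9 0.0
      vertex 7.3 4.9 9.3
    endloop
  endfacet
  facet normal 0.0000 1.0000 0.0000
    outer loop
      vertex 23.2 4.9 0.0
      vertex 7.3 4.9 9.3
      vertex 23.2 4.9 9.3
    endloop
  endfacet
  facet normal 1.0000 0.0000 0.0000
    outer loop
      vertex 7.3 4.9 0.0
      vertex 7.3 12.2 0.0
      vertex 7.3 12.2 9.3
    endloop
  endfacet
  facet normal 1.0000 0.0000 0.0000
    outer loop
      vertex 7.3 4.9 0.0
      vertex 7.3 12.2 9.3
      vertex 7.3 4.9 9.3
    endloop
  endfacet
  facet normal 0.0000 1.0000 0.0000
    outer loop
      vertex 7.3 12.2 0.0
      vertex 0.0 12.2 0.0
      vertex 0.0 12.2 9.3
    endloop
  endfacet
  facet normal 0.0000 1.0000 0.0000
    outer loop
      vertex 7.3 12.2 0.0
      vertex 0.0 12.2 9.3
      vertex 7.3 12.2 9.3
    endloop
  endfacet
  facet normal -1.0000 0.0000 0.0000
    outer loop
      vertex 0.0 12.2 0.0
      vertex 0.0 0.0 0.0
      vertex 0.0 0.0 9.3
    endloop
  endfacet
  facet normal -1.0000 0.0000 0.0000
    outer loop
      vertex 0.0 12.2 0.0
      vertex 0.0 0.0 9.3
      vertex 0.0 12.2 9.3
    endloop
  endfacet
endsolid part

The G0 Z moves step by Δz≈1.6 mm. Every layer's G1 loop is the same polygon, so the solid is a straight extrusion of it from z=0 to z≈9.3. Closing with flat bottom and top caps and triangulating gives 20 facets — an L-shaped prism: outer 23.2 × 12.2 mm, arm thicknesses ≈ 4.9 mm (horizontal) and 7.3 mm (vertical), extruded 9.3 mm in z.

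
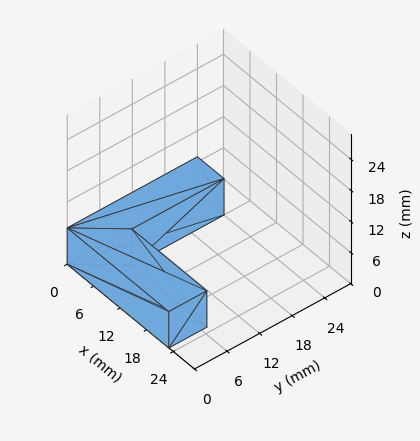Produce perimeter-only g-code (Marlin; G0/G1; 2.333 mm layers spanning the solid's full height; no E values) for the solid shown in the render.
Reading the render: the shape is an L-shaped prism: outer 23 × 24 mm, arm thicknesses ≈ 7 mm (horizontal) and 6 mm (vertical), extruded 7 mm in z (dimensions read to the nearest mm from the axis ticks). For the g-code, the solid's height is divided into equal slices at the stated Δz and each level perimeter traced with G1 moves after a G0 lift.

; perimeter-only toolpath
G21 ; units = mm
G90 ; absolute positioning
G28 ; home
; layer 1
G0 Z2.333
G0 X0.000 Y0.000
G1 X23.000 Y0.000
G1 X23.000 Y7.000
G1 X6.000 Y7.000
G1 X6.000 Y24.000
G1 X0.000 Y24.000
G1 X0.000 Y0.000
; layer 2
G0 Z4.667
G0 X0.000 Y0.000
G1 X23.000 Y0.000
G1 X23.000 Y7.000
G1 X6.000 Y7.000
G1 X6.000 Y24.000
G1 X0.000 Y24.000
G1 X0.000 Y0.000
; layer 3
G0 Z7.000
G0 X0.000 Y0.000
G1 X23.000 Y0.000
G1 X23.000 Y7.000
G1 X6.000 Y7.000
G1 X6.000 Y24.000
G1 X0.000 Y24.000
G1 X0.000 Y0.000
M2 ; end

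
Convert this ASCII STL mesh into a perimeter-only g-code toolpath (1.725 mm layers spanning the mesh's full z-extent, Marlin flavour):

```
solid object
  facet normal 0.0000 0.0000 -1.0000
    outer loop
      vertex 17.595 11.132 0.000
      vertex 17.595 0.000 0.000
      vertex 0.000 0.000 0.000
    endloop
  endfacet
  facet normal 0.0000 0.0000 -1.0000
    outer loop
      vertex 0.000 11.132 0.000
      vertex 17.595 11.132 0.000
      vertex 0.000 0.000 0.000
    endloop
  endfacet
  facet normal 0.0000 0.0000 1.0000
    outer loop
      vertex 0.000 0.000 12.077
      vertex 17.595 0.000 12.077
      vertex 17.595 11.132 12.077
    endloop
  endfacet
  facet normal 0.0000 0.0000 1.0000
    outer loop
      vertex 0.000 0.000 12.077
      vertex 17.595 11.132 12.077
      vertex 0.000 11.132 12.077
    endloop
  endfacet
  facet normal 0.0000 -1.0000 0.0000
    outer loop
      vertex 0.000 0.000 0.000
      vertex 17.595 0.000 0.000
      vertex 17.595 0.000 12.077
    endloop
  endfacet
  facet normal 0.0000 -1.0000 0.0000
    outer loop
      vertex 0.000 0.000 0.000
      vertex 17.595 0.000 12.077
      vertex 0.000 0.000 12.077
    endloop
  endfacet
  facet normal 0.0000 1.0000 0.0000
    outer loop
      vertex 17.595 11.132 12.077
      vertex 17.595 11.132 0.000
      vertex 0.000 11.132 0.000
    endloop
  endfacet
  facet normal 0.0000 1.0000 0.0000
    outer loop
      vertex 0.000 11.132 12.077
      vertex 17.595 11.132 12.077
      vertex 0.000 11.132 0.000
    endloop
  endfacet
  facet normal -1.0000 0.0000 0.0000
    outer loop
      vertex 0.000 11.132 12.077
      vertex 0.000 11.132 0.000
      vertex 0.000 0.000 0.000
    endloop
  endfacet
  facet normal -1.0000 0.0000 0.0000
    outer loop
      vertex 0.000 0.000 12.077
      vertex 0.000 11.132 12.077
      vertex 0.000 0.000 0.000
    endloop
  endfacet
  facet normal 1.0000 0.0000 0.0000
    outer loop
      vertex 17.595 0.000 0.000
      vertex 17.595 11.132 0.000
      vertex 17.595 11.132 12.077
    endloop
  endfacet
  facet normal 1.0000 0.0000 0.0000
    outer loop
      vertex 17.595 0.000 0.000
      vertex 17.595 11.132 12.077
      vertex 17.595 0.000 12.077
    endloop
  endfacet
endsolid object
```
; perimeter-only toolpath
G21 ; units = mm
G90 ; absolute positioning
G28 ; home
; layer 1
G0 Z1.725
G0 X0.000 Y0.000
G1 X17.595 Y0.000
G1 X17.595 Y11.132
G1 X0.000 Y11.132
G1 X0.000 Y0.000
; layer 2
G0 Z3.451
G0 X0.000 Y0.000
G1 X17.595 Y0.000
G1 X17.595 Y11.132
G1 X0.000 Y11.132
G1 X0.000 Y0.000
; layer 3
G0 Z5.176
G0 X0.000 Y0.000
G1 X17.595 Y0.000
G1 X17.595 Y11.132
G1 X0.000 Y11.132
G1 X0.000 Y0.000
; layer 4
G0 Z6.901
G0 X0.000 Y0.000
G1 X17.595 Y0.000
G1 X17.595 Y11.132
G1 X0.000 Y11.132
G1 X0.000 Y0.000
; layer 5
G0 Z8.626
G0 X0.000 Y0.000
G1 X17.595 Y0.000
G1 X17.595 Y11.132
G1 X0.000 Y11.132
G1 X0.000 Y0.000
; layer 6
G0 Z10.352
G0 X0.000 Y0.000
G1 X17.595 Y0.000
G1 X17.595 Y11.132
G1 X0.000 Y11.132
G1 X0.000 Y0.000
; layer 7
G0 Z12.077
G0 X0.000 Y0.000
G1 X17.595 Y0.000
G1 X17.595 Y11.132
G1 X0.000 Y11.132
G1 X0.000 Y0.000
M2 ; end

The solid is a rectangular box, roughly 17.6 × 11.1 mm footprint and 12.1 mm tall. Slicing at Δz = 1.725 mm — 7 equal slices spanning the solid's height, so layer i sits at z = i·h/7 — gives 7 non-empty perimeters. Each is a 4-segment closed polygon; G0 lifts to the layer z and rapids to the start vertex, then G1 traces the edges.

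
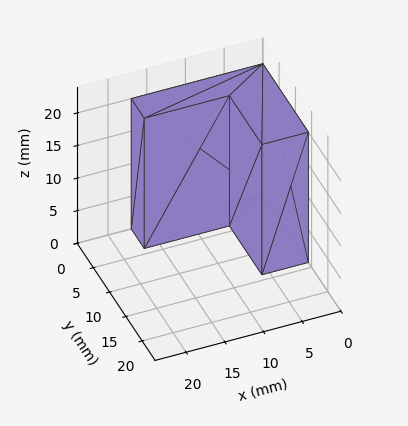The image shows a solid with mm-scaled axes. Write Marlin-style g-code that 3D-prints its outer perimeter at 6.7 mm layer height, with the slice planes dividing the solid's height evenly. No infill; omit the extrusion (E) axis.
Reading the render: the shape is an L-shaped prism: outer 17 × 14 mm, arm thicknesses ≈ 4 mm (horizontal) and 6 mm (vertical), extruded 20 mm in z (dimensions read to the nearest mm from the axis ticks). For the g-code, the solid's height is divided into equal slices at the stated Δz and each level perimeter traced with G1 moves after a G0 lift.

; perimeter-only toolpath
G21 ; units = mm
G90 ; absolute positioning
G28 ; home
; layer 1
G0 Z6.7
G0 X0.0 Y0.0
G1 X17.0 Y0.0
G1 X17.0 Y4.0
G1 X6.0 Y4.0
G1 X6.0 Y14.0
G1 X0.0 Y14.0
G1 X0.0 Y0.0
; layer 2
G0 Z13.3
G0 X0.0 Y0.0
G1 X17.0 Y0.0
G1 X17.0 Y4.0
G1 X6.0 Y4.0
G1 X6.0 Y14.0
G1 X0.0 Y14.0
G1 X0.0 Y0.0
; layer 3
G0 Z20.0
G0 X0.0 Y0.0
G1 X17.0 Y0.0
G1 X17.0 Y4.0
G1 X6.0 Y4.0
G1 X6.0 Y14.0
G1 X0.0 Y14.0
G1 X0.0 Y0.0
M2 ; end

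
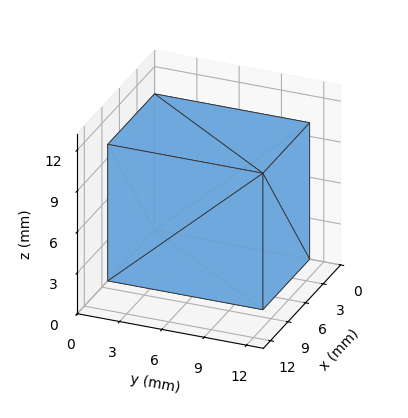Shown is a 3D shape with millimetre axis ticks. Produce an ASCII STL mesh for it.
Reading the render: the shape is a rectangular box, roughly 8 × 11 mm footprint and 10 mm tall (dimensions read to the nearest mm from the axis ticks). For the STL, each face is triangulated and given an outward normal.

solid part
  facet normal 0.0000 0.0000 -1.0000
    outer loop
      vertex 8.0 11.0 0.0
      vertex 8.0 0.0 0.0
      vertex 0.0 0.0 0.0
    endloop
  endfacet
  facet normal 0.0000 0.0000 -1.0000
    outer loop
      vertex 0.0 11.0 0.0
      vertex 8.0 11.0 0.0
      vertex 0.0 0.0 0.0
    endloop
  endfacet
  facet normal 0.0000 0.0000 1.0000
    outer loop
      vertex 0.0 0.0 10.0
      vertex 8.0 0.0 10.0
      vertex 8.0 11.0 10.0
    endloop
  endfacet
  facet normal 0.0000 0.0000 1.0000
    outer loop
      vertex 0.0 0.0 10.0
      vertex 8.0 11.0 10.0
      vertex 0.0 11.0 10.0
    endloop
  endfacet
  facet normal 0.0000 -1.0000 0.0000
    outer loop
      vertex 0.0 0.0 0.0
      vertex 8.0 0.0 0.0
      vertex 8.0 0.0 10.0
    endloop
  endfacet
  facet normal 0.0000 -1.0000 0.0000
    outer loop
      vertex 0.0 0.0 0.0
      vertex 8.0 0.0 10.0
      vertex 0.0 0.0 10.0
    endloop
  endfacet
  facet normal 0.0000 1.0000 0.0000
    outer loop
      vertex 8.0 11.0 10.0
      vertex 8.0 11.0 0.0
      vertex 0.0 11.0 0.0
    endloop
  endfacet
  facet normal 0.0000 1.0000 0.0000
    outer loop
      vertex 0.0 11.0 10.0
      vertex 8.0 11.0 10.0
      vertex 0.0 11.0 0.0
    endloop
  endfacet
  facet normal -1.0000 0.0000 0.0000
    outer loop
      vertex 0.0 11.0 10.0
      vertex 0.0 11.0 0.0
      vertex 0.0 0.0 0.0
    endloop
  endfacet
  facet normal -1.0000 0.0000 0.0000
    outer loop
      vertex 0.0 0.0 10.0
      vertex 0.0 11.0 10.0
      vertex 0.0 0.0 0.0
    endloop
  endfacet
  facet normal 1.0000 0.0000 0.0000
    outer loop
      vertex 8.0 0.0 0.0
      vertex 8.0 11.0 0.0
      vertex 8.0 11.0 10.0
    endloop
  endfacet
  facet normal 1.0000 0.0000 0.0000
    outer loop
      vertex 8.0 0.0 0.0
      vertex 8.0 11.0 10.0
      vertex 8.0 0.0 10.0
    endloop
  endfacet
endsolid part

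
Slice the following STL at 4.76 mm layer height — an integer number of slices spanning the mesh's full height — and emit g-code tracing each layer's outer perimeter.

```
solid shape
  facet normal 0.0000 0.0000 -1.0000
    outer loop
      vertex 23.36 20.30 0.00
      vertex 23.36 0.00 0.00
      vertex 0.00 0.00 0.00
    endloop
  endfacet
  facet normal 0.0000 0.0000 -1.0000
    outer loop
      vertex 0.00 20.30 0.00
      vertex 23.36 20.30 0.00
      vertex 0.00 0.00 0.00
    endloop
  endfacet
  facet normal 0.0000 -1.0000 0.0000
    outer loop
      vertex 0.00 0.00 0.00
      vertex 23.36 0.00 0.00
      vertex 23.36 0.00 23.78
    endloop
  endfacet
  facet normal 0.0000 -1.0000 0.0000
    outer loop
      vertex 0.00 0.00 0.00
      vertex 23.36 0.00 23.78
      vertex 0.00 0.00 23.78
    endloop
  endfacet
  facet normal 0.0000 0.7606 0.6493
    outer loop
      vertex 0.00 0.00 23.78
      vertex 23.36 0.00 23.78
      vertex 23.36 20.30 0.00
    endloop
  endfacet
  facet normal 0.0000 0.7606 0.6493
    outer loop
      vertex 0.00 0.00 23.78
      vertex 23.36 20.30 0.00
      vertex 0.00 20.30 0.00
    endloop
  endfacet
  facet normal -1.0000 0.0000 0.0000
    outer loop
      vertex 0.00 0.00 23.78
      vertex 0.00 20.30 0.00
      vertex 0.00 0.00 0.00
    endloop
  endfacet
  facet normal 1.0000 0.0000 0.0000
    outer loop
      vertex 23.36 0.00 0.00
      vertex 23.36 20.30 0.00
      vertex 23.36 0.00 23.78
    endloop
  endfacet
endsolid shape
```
; perimeter-only toolpath
G21 ; units = mm
G90 ; absolute positioning
G28 ; home
; layer 1
G0 Z4.76
G0 X0.00 Y0.00
G1 X23.36 Y0.00
G1 X23.36 Y16.24
G1 X0.00 Y16.24
G1 X0.00 Y0.00
; layer 2
G0 Z9.51
G0 X0.00 Y0.00
G1 X23.36 Y0.00
G1 X23.36 Y12.18
G1 X0.00 Y12.18
G1 X0.00 Y0.00
; layer 3
G0 Z14.27
G0 X0.00 Y0.00
G1 X23.36 Y0.00
G1 X23.36 Y8.12
G1 X0.00 Y8.12
G1 X0.00 Y0.00
; layer 4
G0 Z19.02
G0 X0.00 Y0.00
G1 X23.36 Y0.00
G1 X23.36 Y4.06
G1 X0.00 Y4.06
G1 X0.00 Y0.00
M2 ; end

The solid is a wedge (ramp): 23.4 × 20.3 mm base, rising to 23.8 mm along the y=0 edge and sloping linearly to z=0 at y=20.3. Slicing at Δz = 4.76 mm — 5 equal slices spanning the solid's height, so layer i sits at z = i·h/5 — gives 4 non-empty perimeters. Each is a 4-segment closed polygon; G0 lifts to the layer z and rapids to the start vertex, then G1 traces the edges. The cross-section shrinks linearly with z (the slice at the apex is degenerate and omitted).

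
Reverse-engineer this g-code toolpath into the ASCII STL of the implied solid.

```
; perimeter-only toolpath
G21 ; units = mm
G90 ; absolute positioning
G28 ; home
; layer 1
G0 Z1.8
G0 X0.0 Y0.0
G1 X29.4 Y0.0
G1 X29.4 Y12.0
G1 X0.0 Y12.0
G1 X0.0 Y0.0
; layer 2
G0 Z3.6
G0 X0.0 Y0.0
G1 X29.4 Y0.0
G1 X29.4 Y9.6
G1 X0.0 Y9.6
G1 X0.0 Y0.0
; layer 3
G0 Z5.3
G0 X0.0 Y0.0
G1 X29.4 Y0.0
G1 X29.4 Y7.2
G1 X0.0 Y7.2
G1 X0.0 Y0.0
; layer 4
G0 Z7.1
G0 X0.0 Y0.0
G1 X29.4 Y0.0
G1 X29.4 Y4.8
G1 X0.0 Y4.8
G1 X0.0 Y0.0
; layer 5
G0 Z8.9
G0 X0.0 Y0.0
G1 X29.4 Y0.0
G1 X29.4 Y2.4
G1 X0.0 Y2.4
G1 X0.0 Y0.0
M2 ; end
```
solid part
  facet normal 0.0000 0.0000 -1.0000
    outer loop
      vertex 29.4 14.4 0.0
      vertex 29.4 0.0 0.0
      vertex 0.0 0.0 0.0
    endloop
  endfacet
  facet normal 0.0000 0.0000 -1.0000
    outer loop
      vertex 0.0 14.4 0.0
      vertex 29.4 14.4 0.0
      vertex 0.0 0.0 0.0
    endloop
  endfacet
  facet normal 0.0000 -1.0000 0.0000
    outer loop
      vertex 0.0 0.0 0.0
      vertex 29.4 0.0 0.0
      vertex 29.4 0.0 10.7
    endloop
  endfacet
  facet normal 0.0000 -1.0000 0.0000
    outer loop
      vertex 0.0 0.0 0.0
      vertex 29.4 0.0 10.7
      vertex 0.0 0.0 10.7
    endloop
  endfacet
  facet normal 0.0000 0.5964 0.8027
    outer loop
      vertex 0.0 0.0 10.7
      vertex 29.4 0.0 10.7
      vertex 29.4 14.4 0.0
    endloop
  endfacet
  facet normal 0.0000 0.5964 0.8027
    outer loop
      vertex 0.0 0.0 10.7
      vertex 29.4 14.4 0.0
      vertex 0.0 14.4 0.0
    endloop
  endfacet
  facet normal -1.0000 0.0000 0.0000
    outer loop
      vertex 0.0 0.0 10.7
      vertex 0.0 14.4 0.0
      vertex 0.0 0.0 0.0
    endloop
  endfacet
  facet normal 1.0000 0.0000 0.0000
    outer loop
      vertex 29.4 0.0 0.0
      vertex 29.4 14.4 0.0
      vertex 29.4 0.0 10.7
    endloop
  endfacet
endsolid part

The G0 Z moves step by Δz≈1.8 mm. The G1 loops shrink linearly with z, so the solid tapers from its base footprint up to z≈10.7. Closing with a flat bottom cap and the tapered top and triangulating gives 8 facets — a wedge (ramp): 29.4 × 14.4 mm base, rising to 10.7 mm along the y=0 edge and sloping linearly to z=0 at y=14.4.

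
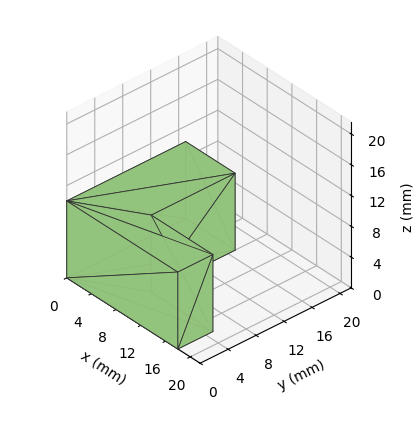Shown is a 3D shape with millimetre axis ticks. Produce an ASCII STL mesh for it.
Reading the render: the shape is an L-shaped prism: outer 18 × 17 mm, arm thicknesses ≈ 5 mm (horizontal) and 8 mm (vertical), extruded 10 mm in z (dimensions read to the nearest mm from the axis ticks). For the STL, each face is triangulated and given an outward normal.

solid part
  facet normal 0.0000 0.0000 -1.0000
    outer loop
      vertex 18.000 5.000 0.000
      vertex 18.000 0.000 0.000
      vertex 0.000 0.000 0.000
    endloop
  endfacet
  facet normal 0.0000 0.0000 -1.0000
    outer loop
      vertex 8.000 5.000 0.000
      vertex 18.000 5.000 0.000
      vertex 0.000 0.000 0.000
    endloop
  endfacet
  facet normal 0.0000 0.0000 -1.0000
    outer loop
      vertex 8.000 17.000 0.000
      vertex 8.000 5.000 0.000
      vertex 0.000 0.000 0.000
    endloop
  endfacet
  facet normal 0.0000 0.0000 -1.0000
    outer loop
      vertex 0.000 17.000 0.000
      vertex 8.000 17.000 0.000
      vertex 0.000 0.000 0.000
    endloop
  endfacet
  facet normal 0.0000 0.0000 1.0000
    outer loop
      vertex 0.000 0.000 10.000
      vertex 18.000 0.000 10.000
      vertex 18.000 5.000 10.000
    endloop
  endfacet
  facet normal 0.0000 0.0000 1.0000
    outer loop
      vertex 0.000 0.000 10.000
      vertex 18.000 5.000 10.000
      vertex 8.000 5.000 10.000
    endloop
  endfacet
  facet normal 0.0000 0.0000 1.0000
    outer loop
      vertex 0.000 0.000 10.000
      vertex 8.000 5.000 10.000
      vertex 8.000 17.000 10.000
    endloop
  endfacet
  facet normal 0.0000 0.0000 1.0000
    outer loop
      vertex 0.000 0.000 10.000
      vertex 8.000 17.000 10.000
      vertex 0.000 17.000 10.000
    endloop
  endfacet
  facet normal 0.0000 -1.0000 0.0000
    outer loop
      vertex 0.000 0.000 0.000
      vertex 18.000 0.000 0.000
      vertex 18.000 0.000 10.000
    endloop
  endfacet
  facet normal 0.0000 -1.0000 0.0000
    outer loop
      vertex 0.000 0.000 0.000
      vertex 18.000 0.000 10.000
      vertex 0.000 0.000 10.000
    endloop
  endfacet
  facet normal 1.0000 0.0000 0.0000
    outer loop
      vertex 18.000 0.000 0.000
      vertex 18.000 5.000 0.000
      vertex 18.000 5.000 10.000
    endloop
  endfacet
  facet normal 1.0000 0.0000 0.0000
    outer loop
      vertex 18.000 0.000 0.000
      vertex 18.000 5.000 10.000
      vertex 18.000 0.000 10.000
    endloop
  endfacet
  facet normal 0.0000 1.0000 0.0000
    outer loop
      vertex 18.000 5.000 0.000
      vertex 8.000 5.000 0.000
      vertex 8.000 5.000 10.000
    endloop
  endfacet
  facet normal 0.0000 1.0000 0.0000
    outer loop
      vertex 18.000 5.000 0.000
      vertex 8.000 5.000 10.000
      vertex 18.000 5.000 10.000
    endloop
  endfacet
  facet normal 1.0000 0.0000 0.0000
    outer loop
      vertex 8.000 5.000 0.000
      vertex 8.000 17.000 0.000
      vertex 8.000 17.000 10.000
    endloop
  endfacet
  facet normal 1.0000 0.0000 0.0000
    outer loop
      vertex 8.000 5.000 0.000
      vertex 8.000 17.000 10.000
      vertex 8.000 5.000 10.000
    endloop
  endfacet
  facet normal 0.0000 1.0000 0.0000
    outer loop
      vertex 8.000 17.000 0.000
      vertex 0.000 17.000 0.000
      vertex 0.000 17.000 10.000
    endloop
  endfacet
  facet normal 0.0000 1.0000 0.0000
    outer loop
      vertex 8.000 17.000 0.000
      vertex 0.000 17.000 10.000
      vertex 8.000 17.000 10.000
    endloop
  endfacet
  facet normal -1.0000 0.0000 0.0000
    outer loop
      vertex 0.000 17.000 0.000
      vertex 0.000 0.000 0.000
      vertex 0.000 0.000 10.000
    endloop
  endfacet
  facet normal -1.0000 0.0000 0.0000
    outer loop
      vertex 0.000 17.000 0.000
      vertex 0.000 0.000 10.000
      vertex 0.000 17.000 10.000
    endloop
  endfacet
endsolid part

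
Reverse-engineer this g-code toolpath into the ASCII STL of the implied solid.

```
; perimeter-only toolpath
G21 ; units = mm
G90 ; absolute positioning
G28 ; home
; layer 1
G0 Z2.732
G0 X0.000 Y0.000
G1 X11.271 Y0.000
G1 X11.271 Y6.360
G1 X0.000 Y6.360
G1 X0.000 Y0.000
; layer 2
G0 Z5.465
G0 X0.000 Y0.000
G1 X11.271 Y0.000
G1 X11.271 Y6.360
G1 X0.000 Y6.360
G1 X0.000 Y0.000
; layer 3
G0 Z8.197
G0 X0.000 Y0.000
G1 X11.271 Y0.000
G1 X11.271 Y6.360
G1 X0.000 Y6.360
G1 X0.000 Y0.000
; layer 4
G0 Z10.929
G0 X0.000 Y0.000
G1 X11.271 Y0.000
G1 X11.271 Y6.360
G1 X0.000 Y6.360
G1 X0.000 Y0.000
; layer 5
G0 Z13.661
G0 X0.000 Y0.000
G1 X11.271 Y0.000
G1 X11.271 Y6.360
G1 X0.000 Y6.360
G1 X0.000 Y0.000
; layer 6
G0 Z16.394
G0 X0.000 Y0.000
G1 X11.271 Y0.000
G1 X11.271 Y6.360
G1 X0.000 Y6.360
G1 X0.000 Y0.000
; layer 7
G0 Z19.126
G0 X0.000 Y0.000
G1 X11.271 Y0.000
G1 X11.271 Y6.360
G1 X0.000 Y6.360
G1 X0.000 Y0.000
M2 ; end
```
solid part
  facet normal 0.0000 0.0000 -1.0000
    outer loop
      vertex 11.271 6.360 0.000
      vertex 11.271 0.000 0.000
      vertex 0.000 0.000 0.000
    endloop
  endfacet
  facet normal 0.0000 0.0000 -1.0000
    outer loop
      vertex 0.000 6.360 0.000
      vertex 11.271 6.360 0.000
      vertex 0.000 0.000 0.000
    endloop
  endfacet
  facet normal 0.0000 0.0000 1.0000
    outer loop
      vertex 0.000 0.000 19.126
      vertex 11.271 0.000 19.126
      vertex 11.271 6.360 19.126
    endloop
  endfacet
  facet normal 0.0000 0.0000 1.0000
    outer loop
      vertex 0.000 0.000 19.126
      vertex 11.271 6.360 19.126
      vertex 0.000 6.360 19.126
    endloop
  endfacet
  facet normal 0.0000 -1.0000 0.0000
    outer loop
      vertex 0.000 0.000 0.000
      vertex 11.271 0.000 0.000
      vertex 11.271 0.000 19.126
    endloop
  endfacet
  facet normal 0.0000 -1.0000 0.0000
    outer loop
      vertex 0.000 0.000 0.000
      vertex 11.271 0.000 19.126
      vertex 0.000 0.000 19.126
    endloop
  endfacet
  facet normal 0.0000 1.0000 0.0000
    outer loop
      vertex 11.271 6.360 19.126
      vertex 11.271 6.360 0.000
      vertex 0.000 6.360 0.000
    endloop
  endfacet
  facet normal 0.0000 1.0000 0.0000
    outer loop
      vertex 0.000 6.360 19.126
      vertex 11.271 6.360 19.126
      vertex 0.000 6.360 0.000
    endloop
  endfacet
  facet normal -1.0000 0.0000 0.0000
    outer loop
      vertex 0.000 6.360 19.126
      vertex 0.000 6.360 0.000
      vertex 0.000 0.000 0.000
    endloop
  endfacet
  facet normal -1.0000 0.0000 0.0000
    outer loop
      vertex 0.000 0.000 19.126
      vertex 0.000 6.360 19.126
      vertex 0.000 0.000 0.000
    endloop
  endfacet
  facet normal 1.0000 0.0000 0.0000
    outer loop
      vertex 11.271 0.000 0.000
      vertex 11.271 6.360 0.000
      vertex 11.271 6.360 19.126
    endloop
  endfacet
  facet normal 1.0000 0.0000 0.0000
    outer loop
      vertex 11.271 0.000 0.000
      vertex 11.271 6.360 19.126
      vertex 11.271 0.000 19.126
    endloop
  endfacet
endsolid part

The G0 Z moves step by Δz≈2.732 mm. Every layer's G1 loop is the same polygon, so the solid is a straight extrusion of it from z=0 to z≈19.1. Closing with flat bottom and top caps and triangulating gives 12 facets — a rectangular box, roughly 11.3 × 6.36 mm footprint and 19.1 mm tall.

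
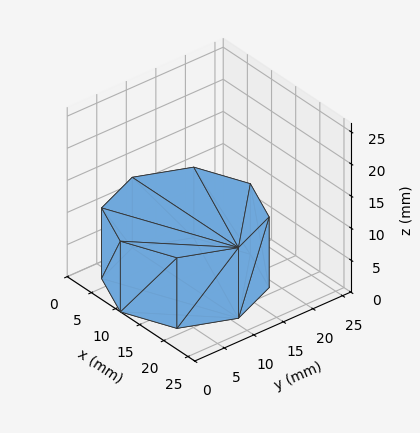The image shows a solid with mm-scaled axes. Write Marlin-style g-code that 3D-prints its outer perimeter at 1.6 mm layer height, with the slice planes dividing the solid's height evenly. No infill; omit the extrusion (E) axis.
Reading the render: the shape is a regular 8-sided prism (a cylinder approximated with 8 flat sides), circumscribed radius ≈ 11 mm, height ≈ 11 mm (dimensions read to the nearest mm from the axis ticks). For the g-code, the solid's height is divided into equal slices at the stated Δz and each level perimeter traced with G1 moves after a G0 lift.

; perimeter-only toolpath
G21 ; units = mm
G90 ; absolute positioning
G28 ; home
; layer 1
G0 Z1.6
G0 X22.0 Y11.0
G1 X18.8 Y18.8
G1 X11.0 Y22.0
G1 X3.2 Y18.8
G1 X0.0 Y11.0
G1 X3.2 Y3.2
G1 X11.0 Y0.0
G1 X18.8 Y3.2
G1 X22.0 Y11.0
; layer 2
G0 Z3.1
G0 X22.0 Y11.0
G1 X18.8 Y18.8
G1 X11.0 Y22.0
G1 X3.2 Y18.8
G1 X0.0 Y11.0
G1 X3.2 Y3.2
G1 X11.0 Y0.0
G1 X18.8 Y3.2
G1 X22.0 Y11.0
; layer 3
G0 Z4.7
G0 X22.0 Y11.0
G1 X18.8 Y18.8
G1 X11.0 Y22.0
G1 X3.2 Y18.8
G1 X0.0 Y11.0
G1 X3.2 Y3.2
G1 X11.0 Y0.0
G1 X18.8 Y3.2
G1 X22.0 Y11.0
; layer 4
G0 Z6.3
G0 X22.0 Y11.0
G1 X18.8 Y18.8
G1 X11.0 Y22.0
G1 X3.2 Y18.8
G1 X0.0 Y11.0
G1 X3.2 Y3.2
G1 X11.0 Y0.0
G1 X18.8 Y3.2
G1 X22.0 Y11.0
; layer 5
G0 Z7.9
G0 X22.0 Y11.0
G1 X18.8 Y18.8
G1 X11.0 Y22.0
G1 X3.2 Y18.8
G1 X0.0 Y11.0
G1 X3.2 Y3.2
G1 X11.0 Y0.0
G1 X18.8 Y3.2
G1 X22.0 Y11.0
; layer 6
G0 Z9.4
G0 X22.0 Y11.0
G1 X18.8 Y18.8
G1 X11.0 Y22.0
G1 X3.2 Y18.8
G1 X0.0 Y11.0
G1 X3.2 Y3.2
G1 X11.0 Y0.0
G1 X18.8 Y3.2
G1 X22.0 Y11.0
; layer 7
G0 Z11.0
G0 X22.0 Y11.0
G1 X18.8 Y18.8
G1 X11.0 Y22.0
G1 X3.2 Y18.8
G1 X0.0 Y11.0
G1 X3.2 Y3.2
G1 X11.0 Y0.0
G1 X18.8 Y3.2
G1 X22.0 Y11.0
M2 ; end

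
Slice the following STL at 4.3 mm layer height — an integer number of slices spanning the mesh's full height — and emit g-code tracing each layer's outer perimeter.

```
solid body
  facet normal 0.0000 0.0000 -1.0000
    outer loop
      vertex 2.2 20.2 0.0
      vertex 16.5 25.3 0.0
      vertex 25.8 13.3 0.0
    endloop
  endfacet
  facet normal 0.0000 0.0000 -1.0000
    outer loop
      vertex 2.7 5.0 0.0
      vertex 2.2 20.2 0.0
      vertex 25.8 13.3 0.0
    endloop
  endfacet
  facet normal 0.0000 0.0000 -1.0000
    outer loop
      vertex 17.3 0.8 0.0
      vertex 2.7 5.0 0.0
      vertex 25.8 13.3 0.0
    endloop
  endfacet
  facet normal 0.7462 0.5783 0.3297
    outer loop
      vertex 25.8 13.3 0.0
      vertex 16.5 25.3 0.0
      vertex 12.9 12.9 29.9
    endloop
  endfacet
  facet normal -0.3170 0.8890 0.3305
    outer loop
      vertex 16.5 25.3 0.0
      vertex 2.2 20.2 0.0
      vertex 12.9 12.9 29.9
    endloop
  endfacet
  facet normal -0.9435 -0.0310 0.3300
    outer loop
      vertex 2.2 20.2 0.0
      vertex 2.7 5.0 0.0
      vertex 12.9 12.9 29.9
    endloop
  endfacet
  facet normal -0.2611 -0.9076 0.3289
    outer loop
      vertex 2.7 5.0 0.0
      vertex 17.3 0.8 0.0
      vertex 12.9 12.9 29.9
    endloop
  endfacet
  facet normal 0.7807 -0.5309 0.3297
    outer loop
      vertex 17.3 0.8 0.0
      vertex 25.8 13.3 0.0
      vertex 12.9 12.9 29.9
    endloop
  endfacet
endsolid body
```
; perimeter-only toolpath
G21 ; units = mm
G90 ; absolute positioning
G28 ; home
; layer 1
G0 Z4.3
G0 X24.0 Y13.2
G1 X16.0 Y23.5
G1 X3.7 Y19.2
G1 X4.2 Y6.1
G1 X16.7 Y2.5
G1 X24.0 Y13.2
; layer 2
G0 Z8.5
G0 X22.1 Y13.2
G1 X15.5 Y21.8
G1 X5.3 Y18.1
G1 X5.6 Y7.3
G1 X16.0 Y4.3
G1 X22.1 Y13.2
; layer 3
G0 Z12.8
G0 X20.3 Y13.1
G1 X15.0 Y20.0
G1 X6.8 Y17.1
G1 X7.1 Y8.4
G1 X15.4 Y6.0
G1 X20.3 Y13.1
; layer 4
G0 Z17.1
G0 X18.4 Y13.1
G1 X14.4 Y18.2
G1 X8.3 Y16.0
G1 X8.5 Y9.5
G1 X14.8 Y7.7
G1 X18.4 Y13.1
; layer 5
G0 Z21.4
G0 X16.6 Y13.0
G1 X13.9 Y16.4
G1 X9.8 Y15.0
G1 X10.0 Y10.6
G1 X14.2 Y9.4
G1 X16.6 Y13.0
; layer 6
G0 Z25.6
G0 X14.7 Y13.0
G1 X13.4 Y14.7
G1 X11.4 Y13.9
G1 X11.4 Y11.8
G1 X13.5 Y11.2
G1 X14.7 Y13.0
M2 ; end

The solid is a regular 5-sided pyramid, base circumscribed radius ≈ 12.9 mm, apex at z ≈ 29.9 mm. Slicing at Δz = 4.3 mm — 7 equal slices spanning the solid's height, so layer i sits at z = i·h/7 — gives 6 non-empty perimeters. Each is a 5-segment closed polygon; G0 lifts to the layer z and rapids to the start vertex, then G1 traces the edges. The cross-section shrinks linearly with z (the slice at the apex is degenerate and omitted).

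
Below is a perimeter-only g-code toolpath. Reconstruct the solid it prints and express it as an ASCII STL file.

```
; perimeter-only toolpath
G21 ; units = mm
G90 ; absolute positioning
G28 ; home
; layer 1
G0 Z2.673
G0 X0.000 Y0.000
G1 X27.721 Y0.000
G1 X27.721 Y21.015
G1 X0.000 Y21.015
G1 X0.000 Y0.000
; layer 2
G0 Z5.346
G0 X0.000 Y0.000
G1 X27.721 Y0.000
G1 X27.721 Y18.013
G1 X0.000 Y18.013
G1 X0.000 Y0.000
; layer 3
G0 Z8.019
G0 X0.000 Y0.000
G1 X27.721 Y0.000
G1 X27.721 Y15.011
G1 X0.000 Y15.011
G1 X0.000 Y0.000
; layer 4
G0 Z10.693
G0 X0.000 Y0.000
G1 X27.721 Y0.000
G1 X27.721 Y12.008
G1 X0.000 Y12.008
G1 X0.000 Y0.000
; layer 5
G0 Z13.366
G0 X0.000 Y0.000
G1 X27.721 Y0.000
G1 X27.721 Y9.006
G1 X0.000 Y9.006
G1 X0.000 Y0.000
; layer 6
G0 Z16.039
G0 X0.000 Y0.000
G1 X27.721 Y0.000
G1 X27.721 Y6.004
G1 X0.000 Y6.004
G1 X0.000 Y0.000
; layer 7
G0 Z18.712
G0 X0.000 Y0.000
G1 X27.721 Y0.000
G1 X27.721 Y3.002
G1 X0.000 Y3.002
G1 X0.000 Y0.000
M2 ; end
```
solid part
  facet normal 0.0000 0.0000 -1.0000
    outer loop
      vertex 27.721 24.017 0.000
      vertex 27.721 0.000 0.000
      vertex 0.000 0.000 0.000
    endloop
  endfacet
  facet normal 0.0000 0.0000 -1.0000
    outer loop
      vertex 0.000 24.017 0.000
      vertex 27.721 24.017 0.000
      vertex 0.000 0.000 0.000
    endloop
  endfacet
  facet normal 0.0000 -1.0000 0.0000
    outer loop
      vertex 0.000 0.000 0.000
      vertex 27.721 0.000 0.000
      vertex 27.721 0.000 21.385
    endloop
  endfacet
  facet normal 0.0000 -1.0000 0.0000
    outer loop
      vertex 0.000 0.000 0.000
      vertex 27.721 0.000 21.385
      vertex 0.000 0.000 21.385
    endloop
  endfacet
  facet normal 0.0000 0.6650 0.7468
    outer loop
      vertex 0.000 0.000 21.385
      vertex 27.721 0.000 21.385
      vertex 27.721 24.017 0.000
    endloop
  endfacet
  facet normal 0.0000 0.6650 0.7468
    outer loop
      vertex 0.000 0.000 21.385
      vertex 27.721 24.017 0.000
      vertex 0.000 24.017 0.000
    endloop
  endfacet
  facet normal -1.0000 0.0000 0.0000
    outer loop
      vertex 0.000 0.000 21.385
      vertex 0.000 24.017 0.000
      vertex 0.000 0.000 0.000
    endloop
  endfacet
  facet normal 1.0000 0.0000 0.0000
    outer loop
      vertex 27.721 0.000 0.000
      vertex 27.721 24.017 0.000
      vertex 27.721 0.000 21.385
    endloop
  endfacet
endsolid part

The G0 Z moves step by Δz≈2.673 mm. The G1 loops shrink linearly with z, so the solid tapers from its base footprint up to z≈21.4. Closing with a flat bottom cap and the tapered top and triangulating gives 8 facets — a wedge (ramp): 27.7 × 24 mm base, rising to 21.4 mm along the y=0 edge and sloping linearly to z=0 at y=24.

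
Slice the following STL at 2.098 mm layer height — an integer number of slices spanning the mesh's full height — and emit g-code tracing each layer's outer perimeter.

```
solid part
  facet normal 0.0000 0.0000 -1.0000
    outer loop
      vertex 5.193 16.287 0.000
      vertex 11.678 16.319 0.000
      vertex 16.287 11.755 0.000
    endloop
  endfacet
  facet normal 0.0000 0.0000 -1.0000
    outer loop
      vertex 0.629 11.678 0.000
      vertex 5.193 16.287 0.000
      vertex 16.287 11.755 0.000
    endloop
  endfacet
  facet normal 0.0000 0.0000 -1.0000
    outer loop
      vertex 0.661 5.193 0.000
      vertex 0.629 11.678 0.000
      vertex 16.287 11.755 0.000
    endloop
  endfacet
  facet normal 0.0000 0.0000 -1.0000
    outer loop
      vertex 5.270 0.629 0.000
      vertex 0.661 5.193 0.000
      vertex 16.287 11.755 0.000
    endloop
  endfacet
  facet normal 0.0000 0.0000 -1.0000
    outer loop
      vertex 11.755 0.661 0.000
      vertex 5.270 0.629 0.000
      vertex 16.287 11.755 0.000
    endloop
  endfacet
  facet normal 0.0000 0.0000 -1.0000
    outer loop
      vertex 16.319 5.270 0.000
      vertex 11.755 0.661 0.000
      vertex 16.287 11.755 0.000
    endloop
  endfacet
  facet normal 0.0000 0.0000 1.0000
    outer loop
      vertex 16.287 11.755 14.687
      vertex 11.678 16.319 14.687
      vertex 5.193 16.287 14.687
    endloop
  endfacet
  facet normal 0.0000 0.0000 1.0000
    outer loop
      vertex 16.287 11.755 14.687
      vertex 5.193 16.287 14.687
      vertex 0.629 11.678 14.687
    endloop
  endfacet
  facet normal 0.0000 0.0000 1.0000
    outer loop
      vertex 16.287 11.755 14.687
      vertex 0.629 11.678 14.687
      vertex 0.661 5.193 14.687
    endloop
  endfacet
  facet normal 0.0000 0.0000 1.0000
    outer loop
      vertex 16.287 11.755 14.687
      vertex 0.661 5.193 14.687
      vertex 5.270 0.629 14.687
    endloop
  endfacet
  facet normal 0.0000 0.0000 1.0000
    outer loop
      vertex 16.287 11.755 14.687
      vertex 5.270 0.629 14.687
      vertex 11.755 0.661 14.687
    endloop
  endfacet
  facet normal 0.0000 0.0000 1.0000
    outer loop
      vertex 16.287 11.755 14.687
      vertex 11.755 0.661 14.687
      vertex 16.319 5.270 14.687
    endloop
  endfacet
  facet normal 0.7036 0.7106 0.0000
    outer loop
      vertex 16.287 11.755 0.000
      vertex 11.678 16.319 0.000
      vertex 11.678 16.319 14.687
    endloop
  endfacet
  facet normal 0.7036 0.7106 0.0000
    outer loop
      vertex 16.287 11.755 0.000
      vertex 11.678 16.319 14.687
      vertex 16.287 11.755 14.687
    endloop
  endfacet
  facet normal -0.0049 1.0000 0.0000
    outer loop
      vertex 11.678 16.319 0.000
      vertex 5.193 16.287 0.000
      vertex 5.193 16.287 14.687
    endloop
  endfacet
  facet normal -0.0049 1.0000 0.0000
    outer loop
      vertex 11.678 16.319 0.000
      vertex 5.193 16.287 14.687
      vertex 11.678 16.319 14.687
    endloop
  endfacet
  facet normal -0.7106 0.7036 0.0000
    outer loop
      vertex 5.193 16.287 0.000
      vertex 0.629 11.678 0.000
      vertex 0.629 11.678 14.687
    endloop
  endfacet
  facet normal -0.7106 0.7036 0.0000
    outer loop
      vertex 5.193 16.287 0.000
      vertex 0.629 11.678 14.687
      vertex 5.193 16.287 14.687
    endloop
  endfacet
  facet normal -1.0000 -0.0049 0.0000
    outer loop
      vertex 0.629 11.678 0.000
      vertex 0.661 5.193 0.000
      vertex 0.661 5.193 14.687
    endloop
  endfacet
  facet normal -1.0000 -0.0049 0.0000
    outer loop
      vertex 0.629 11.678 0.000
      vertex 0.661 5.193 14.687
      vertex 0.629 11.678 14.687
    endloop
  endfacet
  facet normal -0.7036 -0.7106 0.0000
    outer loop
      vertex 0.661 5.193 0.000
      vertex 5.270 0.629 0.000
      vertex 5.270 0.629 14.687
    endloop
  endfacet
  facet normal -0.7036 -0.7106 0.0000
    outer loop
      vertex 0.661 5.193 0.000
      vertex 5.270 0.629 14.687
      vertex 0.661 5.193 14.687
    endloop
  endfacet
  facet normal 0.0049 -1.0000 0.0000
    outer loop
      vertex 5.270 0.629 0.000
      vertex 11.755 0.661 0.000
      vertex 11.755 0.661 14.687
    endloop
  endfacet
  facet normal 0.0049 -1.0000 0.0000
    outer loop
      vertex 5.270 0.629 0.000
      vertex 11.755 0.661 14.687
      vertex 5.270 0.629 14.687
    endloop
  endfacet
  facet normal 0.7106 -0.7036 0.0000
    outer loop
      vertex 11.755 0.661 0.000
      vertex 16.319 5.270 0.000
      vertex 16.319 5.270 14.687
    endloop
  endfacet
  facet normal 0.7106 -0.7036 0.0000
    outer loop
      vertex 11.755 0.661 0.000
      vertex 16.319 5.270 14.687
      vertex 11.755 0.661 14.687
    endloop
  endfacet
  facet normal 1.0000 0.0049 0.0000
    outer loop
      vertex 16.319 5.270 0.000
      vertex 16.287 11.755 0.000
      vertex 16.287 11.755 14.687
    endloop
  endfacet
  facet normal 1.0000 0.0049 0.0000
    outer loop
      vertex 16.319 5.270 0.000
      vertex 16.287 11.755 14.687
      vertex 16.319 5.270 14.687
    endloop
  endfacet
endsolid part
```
; perimeter-only toolpath
G21 ; units = mm
G90 ; absolute positioning
G28 ; home
; layer 1
G0 Z2.098
G0 X16.287 Y11.755
G1 X11.678 Y16.319
G1 X5.193 Y16.287
G1 X0.629 Y11.678
G1 X0.661 Y5.193
G1 X5.270 Y0.629
G1 X11.755 Y0.661
G1 X16.319 Y5.270
G1 X16.287 Y11.755
; layer 2
G0 Z4.196
G0 X16.287 Y11.755
G1 X11.678 Y16.319
G1 X5.193 Y16.287
G1 X0.629 Y11.678
G1 X0.661 Y5.193
G1 X5.270 Y0.629
G1 X11.755 Y0.661
G1 X16.319 Y5.270
G1 X16.287 Y11.755
; layer 3
G0 Z6.294
G0 X16.287 Y11.755
G1 X11.678 Y16.319
G1 X5.193 Y16.287
G1 X0.629 Y11.678
G1 X0.661 Y5.193
G1 X5.270 Y0.629
G1 X11.755 Y0.661
G1 X16.319 Y5.270
G1 X16.287 Y11.755
; layer 4
G0 Z8.393
G0 X16.287 Y11.755
G1 X11.678 Y16.319
G1 X5.193 Y16.287
G1 X0.629 Y11.678
G1 X0.661 Y5.193
G1 X5.270 Y0.629
G1 X11.755 Y0.661
G1 X16.319 Y5.270
G1 X16.287 Y11.755
; layer 5
G0 Z10.491
G0 X16.287 Y11.755
G1 X11.678 Y16.319
G1 X5.193 Y16.287
G1 X0.629 Y11.678
G1 X0.661 Y5.193
G1 X5.270 Y0.629
G1 X11.755 Y0.661
G1 X16.319 Y5.270
G1 X16.287 Y11.755
; layer 6
G0 Z12.589
G0 X16.287 Y11.755
G1 X11.678 Y16.319
G1 X5.193 Y16.287
G1 X0.629 Y11.678
G1 X0.661 Y5.193
G1 X5.270 Y0.629
G1 X11.755 Y0.661
G1 X16.319 Y5.270
G1 X16.287 Y11.755
; layer 7
G0 Z14.687
G0 X16.287 Y11.755
G1 X11.678 Y16.319
G1 X5.193 Y16.287
G1 X0.629 Y11.678
G1 X0.661 Y5.193
G1 X5.270 Y0.629
G1 X11.755 Y0.661
G1 X16.319 Y5.270
G1 X16.287 Y11.755
M2 ; end

The solid is a regular 8-sided prism (a cylinder approximated with 8 flat sides), circumscribed radius ≈ 8.47 mm, height ≈ 14.7 mm. Slicing at Δz = 2.098 mm — 7 equal slices spanning the solid's height, so layer i sits at z = i·h/7 — gives 7 non-empty perimeters. Each is a 8-segment closed polygon; G0 lifts to the layer z and rapids to the start vertex, then G1 traces the edges.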